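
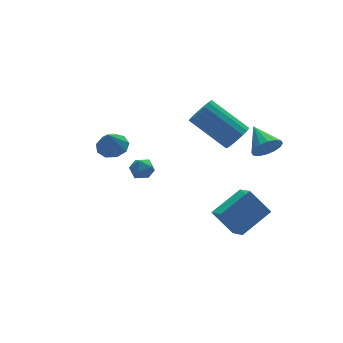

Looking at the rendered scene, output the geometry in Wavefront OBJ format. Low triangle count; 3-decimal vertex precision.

v -3.657 -1.462 2.857
v -3.302 -0.899 3.158
v -4.043 -1.778 3.903
v -3.764 -0.761 3.029
v -4.176 -0.95 2.819
v -4.345 -1.379 2.627
v -4.192 -1.847 2.543
v -3.788 -2.134 2.605
v -3.323 -2.107 2.785
v -3.014 -1.778 2.998
v -3.006 -1.301 3.146
v 2.257 -4.414 2.504
v 2.802 -4.648 2.946
v 2.323 -3.146 3.096
v 2.978 -4.512 2.634
v 2.961 -4.35 2.288
v 2.755 -4.204 1.999
v 2.415 -4.115 1.846
v 2.033 -4.106 1.87
v 1.711 -4.179 2.063
v 1.535 -4.315 2.375
v 1.552 -4.478 2.721
v 1.758 -4.623 3.01
v 2.098 -4.712 3.163
v 2.48 -4.721 3.139
v -1.227 1.419 -1.527
v -0.597 1.411 -1.407
v -1.343 0.549 -0.973
v -0.713 0.541 -0.853
v -1.084 0.994 -0.591
v -1.012 1.532 -0.933
v -0.928 0.428 -1.447
v -0.856 0.966 -1.789
v -0.412 0.799 -1.358
v -0.509 1.149 -0.828
v -1.431 0.811 -1.552
v -1.528 1.161 -1.022
v 1.847 -2.647 2.203
v 2.095 -3.012 2.81
v 1.041 -1.578 4.103
v 0.793 -1.213 3.497
v 2.35 -2.767 2.747
v 1.296 -1.333 4.04
v 2.49 -2.495 2.559
v 1.436 -1.061 3.852
v 2.482 -2.258 2.29
v 1.428 -0.824 3.583
v 2.329 -2.11 2.001
v 1.275 -0.676 3.294
v 2.066 -2.084 1.758
v 1.012 -0.651 3.051
v 1.752 -2.188 1.618
v 0.698 -0.754 2.911
v 1.46 -2.397 1.611
v 0.406 -0.963 2.905
v 1.257 -2.663 1.741
v 0.203 -1.229 3.034
v 1.189 -2.926 1.976
v 0.135 -1.492 3.269
v 1.272 -3.124 2.263
v 0.217 -1.69 3.557
v 1.486 -3.213 2.537
v 0.432 -1.779 3.83
v 1.783 -3.173 2.734
v 0.729 -1.739 4.028
v 0.922 -3.905 -2.985
v 0.817 -4.891 -2.384
v 0.27 -3.152 -1.863
v 0.165 -4.139 -1.262
v 2.535 -3.621 -2.238
v 2.43 -4.608 -1.637
v 1.883 -2.869 -1.116
v 1.778 -3.855 -0.515
f 2 1 4
f 2 4 3
f 4 1 5
f 4 5 3
f 5 1 6
f 5 6 3
f 6 1 7
f 6 7 3
f 7 1 8
f 7 8 3
f 8 1 9
f 8 9 3
f 9 1 10
f 9 10 3
f 10 1 11
f 10 11 3
f 11 1 2
f 11 2 3
f 13 12 15
f 13 15 14
f 15 12 16
f 15 16 14
f 16 12 17
f 16 17 14
f 17 12 18
f 17 18 14
f 18 12 19
f 18 19 14
f 19 12 20
f 19 20 14
f 20 12 21
f 20 21 14
f 21 12 22
f 21 22 14
f 22 12 23
f 22 23 14
f 23 12 24
f 23 24 14
f 24 12 25
f 24 25 14
f 25 12 13
f 25 13 14
f 26 37 31
f 26 31 27
f 26 27 33
f 26 33 36
f 26 36 37
f 27 31 35
f 31 37 30
f 37 36 28
f 36 33 32
f 33 27 34
f 29 35 30
f 29 30 28
f 29 28 32
f 29 32 34
f 29 34 35
f 30 35 31
f 28 30 37
f 32 28 36
f 34 32 33
f 35 34 27
f 39 38 42
f 39 42 40
f 40 42 43
f 40 43 41
f 42 38 44
f 42 44 43
f 43 44 45
f 43 45 41
f 44 38 46
f 44 46 45
f 45 46 47
f 45 47 41
f 46 38 48
f 46 48 47
f 47 48 49
f 47 49 41
f 48 38 50
f 48 50 49
f 49 50 51
f 49 51 41
f 50 38 52
f 50 52 51
f 51 52 53
f 51 53 41
f 52 38 54
f 52 54 53
f 53 54 55
f 53 55 41
f 54 38 56
f 54 56 55
f 55 56 57
f 55 57 41
f 56 38 58
f 56 58 57
f 57 58 59
f 57 59 41
f 58 38 60
f 58 60 59
f 59 60 61
f 59 61 41
f 60 38 62
f 60 62 61
f 61 62 63
f 61 63 41
f 62 38 64
f 62 64 63
f 63 64 65
f 63 65 41
f 64 38 39
f 64 39 65
f 65 39 40
f 65 40 41
f 67 69 66
f 70 67 66
f 66 69 68
f 68 70 66
f 67 73 69
f 71 67 70
f 71 73 67
f 69 73 68
f 72 70 68
f 68 73 72
f 72 71 70
f 73 71 72



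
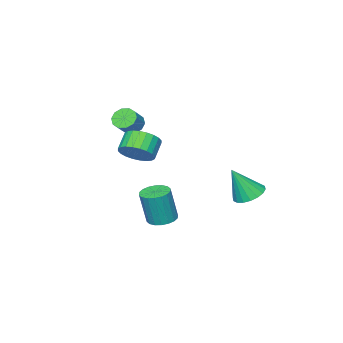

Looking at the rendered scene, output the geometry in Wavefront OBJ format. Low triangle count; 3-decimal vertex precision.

v 2.247 0.723 -4.794
v 2.865 1.303 -4.863
v 3.251 1.136 -2.795
v 2.633 0.557 -2.726
v 2.56 1.514 -4.788
v 2.946 1.347 -2.721
v 2.193 1.568 -4.715
v 2.579 1.401 -2.648
v 1.836 1.455 -4.658
v 2.223 1.288 -2.59
v 1.561 1.197 -4.627
v 1.948 1.03 -2.56
v 1.422 0.846 -4.63
v 1.808 0.679 -2.562
v 1.446 0.47 -4.665
v 1.832 0.303 -2.597
v 1.629 0.144 -4.725
v 2.015 -0.023 -2.657
v 1.934 -0.067 -4.799
v 2.32 -0.234 -2.732
v 2.301 -0.121 -4.872
v 2.687 -0.288 -2.805
v 2.657 -0.008 -4.93
v 3.044 -0.175 -2.862
v 2.932 0.25 -4.96
v 3.319 0.083 -2.893
v 3.072 0.601 -4.958
v 3.458 0.434 -2.89
v 3.048 0.977 -4.923
v 3.434 0.81 -2.855
v 0.293 -3.577 0.32
v 0.787 -3.937 -0.114
v 1.64 -3.684 0.645
v 1.147 -3.323 1.08
v 0.775 -3.493 -0.249
v 1.628 -3.24 0.511
v 0.579 -3.082 -0.166
v 1.432 -2.828 0.594
v 0.274 -2.859 0.103
v 1.127 -2.606 0.863
v -0.024 -2.911 0.455
v 0.829 -2.657 1.214
v -0.2 -3.216 0.755
v 0.653 -2.963 1.514
v -0.188 -3.66 0.889
v 0.665 -3.407 1.649
v 0.008 -4.072 0.806
v 0.861 -3.818 1.566
v 0.313 -4.294 0.537
v 1.166 -4.041 1.297
v 0.611 -4.243 0.186
v 1.464 -3.989 0.945
v 2.173 -1.304 -0.663
v 2.823 -2.03 -0.3
v 1.957 -2.403 0.505
v 1.307 -1.676 0.143
v 2.912 -1.716 -0.059
v 2.046 -2.089 0.747
v 2.889 -1.34 0.09
v 2.023 -1.713 0.896
v 2.757 -0.958 0.125
v 1.891 -1.33 0.931
v 2.536 -0.628 0.04
v 1.67 -1.001 0.845
v 2.26 -0.402 -0.152
v 1.394 -0.774 0.653
v 1.97 -0.312 -0.422
v 1.104 -0.685 0.383
v 1.711 -0.374 -0.729
v 0.846 -0.747 0.077
v 1.523 -0.577 -1.025
v 0.657 -0.95 -0.22
v 1.434 -0.891 -1.267
v 0.568 -1.264 -0.461
v 1.457 -1.267 -1.416
v 0.591 -1.64 -0.61
v 1.589 -1.65 -1.451
v 0.723 -2.022 -0.645
v 1.81 -1.979 -1.365
v 0.944 -2.352 -0.56
v 2.086 -2.206 -1.173
v 1.22 -2.578 -0.368
v 2.376 -2.295 -0.903
v 1.51 -2.668 -0.098
v 2.634 -2.233 -0.597
v 1.769 -2.606 0.209
v -1.242 3.712 -3.1
v -0.786 2.965 -3.519
v -0.438 3.168 -1.26
v -0.497 3.284 -3.551
v -0.356 3.688 -3.494
v -0.39 4.096 -3.359
v -0.592 4.429 -3.172
v -0.924 4.619 -2.971
v -1.318 4.629 -2.796
v -1.697 4.458 -2.681
v -1.986 4.139 -2.649
v -2.128 3.735 -2.706
v -2.094 3.327 -2.842
v -1.891 2.995 -3.028
v -1.56 2.804 -3.229
v -1.165 2.794 -3.404
f 2 1 5
f 2 5 3
f 3 5 6
f 3 6 4
f 5 1 7
f 5 7 6
f 6 7 8
f 6 8 4
f 7 1 9
f 7 9 8
f 8 9 10
f 8 10 4
f 9 1 11
f 9 11 10
f 10 11 12
f 10 12 4
f 11 1 13
f 11 13 12
f 12 13 14
f 12 14 4
f 13 1 15
f 13 15 14
f 14 15 16
f 14 16 4
f 15 1 17
f 15 17 16
f 16 17 18
f 16 18 4
f 17 1 19
f 17 19 18
f 18 19 20
f 18 20 4
f 19 1 21
f 19 21 20
f 20 21 22
f 20 22 4
f 21 1 23
f 21 23 22
f 22 23 24
f 22 24 4
f 23 1 25
f 23 25 24
f 24 25 26
f 24 26 4
f 25 1 27
f 25 27 26
f 26 27 28
f 26 28 4
f 27 1 29
f 27 29 28
f 28 29 30
f 28 30 4
f 29 1 2
f 29 2 30
f 30 2 3
f 30 3 4
f 32 31 35
f 32 35 33
f 33 35 36
f 33 36 34
f 35 31 37
f 35 37 36
f 36 37 38
f 36 38 34
f 37 31 39
f 37 39 38
f 38 39 40
f 38 40 34
f 39 31 41
f 39 41 40
f 40 41 42
f 40 42 34
f 41 31 43
f 41 43 42
f 42 43 44
f 42 44 34
f 43 31 45
f 43 45 44
f 44 45 46
f 44 46 34
f 45 31 47
f 45 47 46
f 46 47 48
f 46 48 34
f 47 31 49
f 47 49 48
f 48 49 50
f 48 50 34
f 49 31 51
f 49 51 50
f 50 51 52
f 50 52 34
f 51 31 32
f 51 32 52
f 52 32 33
f 52 33 34
f 54 53 57
f 54 57 55
f 55 57 58
f 55 58 56
f 57 53 59
f 57 59 58
f 58 59 60
f 58 60 56
f 59 53 61
f 59 61 60
f 60 61 62
f 60 62 56
f 61 53 63
f 61 63 62
f 62 63 64
f 62 64 56
f 63 53 65
f 63 65 64
f 64 65 66
f 64 66 56
f 65 53 67
f 65 67 66
f 66 67 68
f 66 68 56
f 67 53 69
f 67 69 68
f 68 69 70
f 68 70 56
f 69 53 71
f 69 71 70
f 70 71 72
f 70 72 56
f 71 53 73
f 71 73 72
f 72 73 74
f 72 74 56
f 73 53 75
f 73 75 74
f 74 75 76
f 74 76 56
f 75 53 77
f 75 77 76
f 76 77 78
f 76 78 56
f 77 53 79
f 77 79 78
f 78 79 80
f 78 80 56
f 79 53 81
f 79 81 80
f 80 81 82
f 80 82 56
f 81 53 83
f 81 83 82
f 82 83 84
f 82 84 56
f 83 53 85
f 83 85 84
f 84 85 86
f 84 86 56
f 85 53 54
f 85 54 86
f 86 54 55
f 86 55 56
f 88 87 90
f 88 90 89
f 90 87 91
f 90 91 89
f 91 87 92
f 91 92 89
f 92 87 93
f 92 93 89
f 93 87 94
f 93 94 89
f 94 87 95
f 94 95 89
f 95 87 96
f 95 96 89
f 96 87 97
f 96 97 89
f 97 87 98
f 97 98 89
f 98 87 99
f 98 99 89
f 99 87 100
f 99 100 89
f 100 87 101
f 100 101 89
f 101 87 102
f 101 102 89
f 102 87 88
f 102 88 89



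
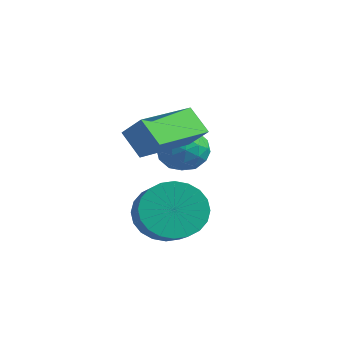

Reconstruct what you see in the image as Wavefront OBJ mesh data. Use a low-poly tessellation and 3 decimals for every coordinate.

v 0.271 -1.488 -0.902
v 0.951 -1.367 -0.221
v 0.079 0.645 -1.09
v 0.759 0.766 -0.409
v 1.021 -1.486 -1.651
v 1.701 -1.365 -0.97
v 0.829 0.647 -1.839
v 1.509 0.768 -1.158
v 1.045 -0.481 -4.215
v 1.436 -0.87 -5.097
v 2.346 -1.428 -4.447
v 1.955 -1.039 -3.565
v 1.634 -0.517 -5.071
v 2.544 -1.075 -4.421
v 1.743 -0.158 -4.915
v 2.653 -0.717 -4.265
v 1.746 0.151 -4.653
v 2.656 -0.407 -4.003
v 1.641 0.364 -4.323
v 2.551 -0.194 -3.674
v 1.446 0.449 -3.978
v 2.356 -0.11 -3.328
v 1.19 0.392 -3.668
v 2.1 -0.167 -3.018
v 0.912 0.202 -3.442
v 1.822 -0.357 -2.792
v 0.654 -0.092 -3.333
v 1.564 -0.65 -2.683
v 0.456 -0.445 -3.359
v 1.366 -1.003 -2.709
v 0.347 -0.803 -3.515
v 1.257 -1.362 -2.865
v 0.344 -1.113 -3.777
v 1.254 -1.671 -3.127
v 0.449 -1.326 -4.106
v 1.359 -1.884 -3.457
v 0.644 -1.41 -4.452
v 1.554 -1.969 -3.802
v 0.9 -1.353 -4.762
v 1.81 -1.912 -4.112
v 1.178 -1.163 -4.988
v 2.088 -1.722 -4.338
v -0.288 2.097 -2.109
v 0.324 1.524 -2.307
v -1.064 1.636 -3.173
v -0.452 1.063 -3.371
v -0.911 0.971 -2.647
v -0.431 1.256 -1.989
v -0.309 1.904 -3.491
v 0.171 2.189 -2.833
v 0.311 1.404 -3.161
v -0.061 0.827 -2.64
v -0.679 2.333 -2.84
v -1.051 1.756 -2.319
v 0.086 1.851 -2.115
v -0.826 1.309 -3.365
v -1.096 1.255 -2.939
v -0.736 0.918 -3.056
v -0.358 1.693 -1.928
v 0.002 1.356 -2.044
v -0.724 1.031 -2.244
v -0.742 1.804 -3.436
v -0.382 1.467 -3.552
v -0.004 2.242 -2.424
v 0.356 1.905 -2.541
v -0.016 2.129 -3.236
v 0.439 1.444 -2.733
v -0.018 1.173 -3.358
v 0.066 1.667 -3.429
v 0.348 1.835 -3.042
v 0.22 1.104 -2.427
v -0.236 0.833 -3.052
v -0.506 0.779 -2.626
v -0.224 0.947 -2.24
v 0.212 1.034 -2.929
v -0.504 2.327 -2.428
v -0.96 2.056 -3.053
v -0.516 2.213 -3.24
v -0.234 2.381 -2.854
v -0.722 1.987 -2.122
v -1.179 1.716 -2.747
v -1.088 1.325 -2.438
v -0.806 1.493 -2.051
v -0.952 2.126 -2.551
f 2 4 1
f 5 2 1
f 1 4 3
f 3 5 1
f 2 8 4
f 6 2 5
f 6 8 2
f 4 8 3
f 7 5 3
f 3 8 7
f 7 6 5
f 8 6 7
f 10 9 13
f 10 13 11
f 11 13 14
f 11 14 12
f 13 9 15
f 13 15 14
f 14 15 16
f 14 16 12
f 15 9 17
f 15 17 16
f 16 17 18
f 16 18 12
f 17 9 19
f 17 19 18
f 18 19 20
f 18 20 12
f 19 9 21
f 19 21 20
f 20 21 22
f 20 22 12
f 21 9 23
f 21 23 22
f 22 23 24
f 22 24 12
f 23 9 25
f 23 25 24
f 24 25 26
f 24 26 12
f 25 9 27
f 25 27 26
f 26 27 28
f 26 28 12
f 27 9 29
f 27 29 28
f 28 29 30
f 28 30 12
f 29 9 31
f 29 31 30
f 30 31 32
f 30 32 12
f 31 9 33
f 31 33 32
f 32 33 34
f 32 34 12
f 33 9 35
f 33 35 34
f 34 35 36
f 34 36 12
f 35 9 37
f 35 37 36
f 36 37 38
f 36 38 12
f 37 9 39
f 37 39 38
f 38 39 40
f 38 40 12
f 39 9 41
f 39 41 40
f 40 41 42
f 40 42 12
f 41 9 10
f 41 10 42
f 42 10 11
f 42 11 12
f 43 80 59
f 80 54 83
f 59 83 48
f 80 83 59
f 43 59 55
f 59 48 60
f 55 60 44
f 59 60 55
f 43 55 64
f 55 44 65
f 64 65 50
f 55 65 64
f 43 64 76
f 64 50 79
f 76 79 53
f 64 79 76
f 43 76 80
f 76 53 84
f 80 84 54
f 76 84 80
f 44 60 71
f 60 48 74
f 71 74 52
f 60 74 71
f 48 83 61
f 83 54 82
f 61 82 47
f 83 82 61
f 54 84 81
f 84 53 77
f 81 77 45
f 84 77 81
f 53 79 78
f 79 50 66
f 78 66 49
f 79 66 78
f 50 65 70
f 65 44 67
f 70 67 51
f 65 67 70
f 46 72 58
f 72 52 73
f 58 73 47
f 72 73 58
f 46 58 56
f 58 47 57
f 56 57 45
f 58 57 56
f 46 56 63
f 56 45 62
f 63 62 49
f 56 62 63
f 46 63 68
f 63 49 69
f 68 69 51
f 63 69 68
f 46 68 72
f 68 51 75
f 72 75 52
f 68 75 72
f 47 73 61
f 73 52 74
f 61 74 48
f 73 74 61
f 45 57 81
f 57 47 82
f 81 82 54
f 57 82 81
f 49 62 78
f 62 45 77
f 78 77 53
f 62 77 78
f 51 69 70
f 69 49 66
f 70 66 50
f 69 66 70
f 52 75 71
f 75 51 67
f 71 67 44
f 75 67 71



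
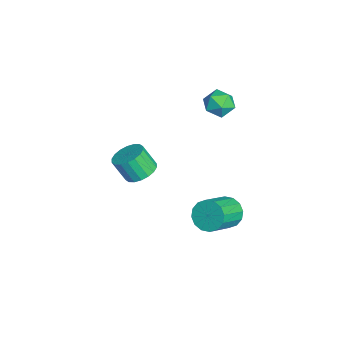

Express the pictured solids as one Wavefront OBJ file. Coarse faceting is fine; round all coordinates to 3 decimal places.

v -3.679 -1.315 -4.601
v -3.022 -2.024 -4.858
v -3.284 -2.753 -3.516
v -3.941 -2.045 -3.259
v -2.768 -1.725 -4.647
v -3.03 -2.455 -3.304
v -2.695 -1.346 -4.426
v -2.957 -2.076 -3.084
v -2.817 -0.96 -4.24
v -3.078 -1.69 -2.898
v -3.109 -0.645 -4.126
v -3.371 -1.375 -2.783
v -3.515 -0.462 -4.105
v -3.776 -1.192 -2.763
v -3.953 -0.449 -4.183
v -4.214 -1.178 -2.841
v -4.336 -0.607 -4.344
v -4.598 -1.336 -3.002
v -4.59 -0.905 -4.556
v -4.852 -1.635 -3.213
v -4.663 -1.284 -4.776
v -4.925 -2.014 -3.434
v -4.542 -1.67 -4.962
v -4.803 -2.4 -3.62
v -4.249 -1.985 -5.077
v -4.511 -2.715 -3.734
v -3.844 -2.168 -5.097
v -4.105 -2.898 -3.755
v -3.406 -2.182 -5.019
v -3.667 -2.911 -3.677
v 1.847 2.857 -3.122
v 2.49 3.582 -3.153
v 3.797 2.468 -2.109
v 3.153 1.743 -2.078
v 2.224 3.663 -2.735
v 3.531 2.548 -1.691
v 1.857 3.527 -2.421
v 3.163 2.412 -1.376
v 1.487 3.212 -2.294
v 2.794 2.097 -1.25
v 1.214 2.802 -2.39
v 2.52 1.687 -1.345
v 1.11 2.407 -2.681
v 2.416 1.292 -1.637
v 1.203 2.132 -3.091
v 2.51 1.018 -2.047
v 1.469 2.052 -3.509
v 2.776 0.937 -2.465
v 1.837 2.188 -3.824
v 3.143 1.073 -2.779
v 2.206 2.503 -3.95
v 3.513 1.388 -2.906
v 2.48 2.913 -3.855
v 3.786 1.798 -2.81
v 2.584 3.308 -3.563
v 3.89 2.193 -2.519
v -3.591 3.587 1.733
v -2.957 3.322 2.414
v -3.143 2.378 0.846
v -2.509 2.113 1.527
v -3.458 2.028 1.691
v -3.735 2.775 2.239
v -2.365 2.925 1.021
v -2.642 3.672 1.569
v -2.199 2.913 1.974
v -2.875 2.359 2.388
v -3.225 3.341 0.872
v -3.901 2.787 1.286
f 2 1 5
f 2 5 3
f 3 5 6
f 3 6 4
f 5 1 7
f 5 7 6
f 6 7 8
f 6 8 4
f 7 1 9
f 7 9 8
f 8 9 10
f 8 10 4
f 9 1 11
f 9 11 10
f 10 11 12
f 10 12 4
f 11 1 13
f 11 13 12
f 12 13 14
f 12 14 4
f 13 1 15
f 13 15 14
f 14 15 16
f 14 16 4
f 15 1 17
f 15 17 16
f 16 17 18
f 16 18 4
f 17 1 19
f 17 19 18
f 18 19 20
f 18 20 4
f 19 1 21
f 19 21 20
f 20 21 22
f 20 22 4
f 21 1 23
f 21 23 22
f 22 23 24
f 22 24 4
f 23 1 25
f 23 25 24
f 24 25 26
f 24 26 4
f 25 1 27
f 25 27 26
f 26 27 28
f 26 28 4
f 27 1 29
f 27 29 28
f 28 29 30
f 28 30 4
f 29 1 2
f 29 2 30
f 30 2 3
f 30 3 4
f 32 31 35
f 32 35 33
f 33 35 36
f 33 36 34
f 35 31 37
f 35 37 36
f 36 37 38
f 36 38 34
f 37 31 39
f 37 39 38
f 38 39 40
f 38 40 34
f 39 31 41
f 39 41 40
f 40 41 42
f 40 42 34
f 41 31 43
f 41 43 42
f 42 43 44
f 42 44 34
f 43 31 45
f 43 45 44
f 44 45 46
f 44 46 34
f 45 31 47
f 45 47 46
f 46 47 48
f 46 48 34
f 47 31 49
f 47 49 48
f 48 49 50
f 48 50 34
f 49 31 51
f 49 51 50
f 50 51 52
f 50 52 34
f 51 31 53
f 51 53 52
f 52 53 54
f 52 54 34
f 53 31 55
f 53 55 54
f 54 55 56
f 54 56 34
f 55 31 32
f 55 32 56
f 56 32 33
f 56 33 34
f 57 68 62
f 57 62 58
f 57 58 64
f 57 64 67
f 57 67 68
f 58 62 66
f 62 68 61
f 68 67 59
f 67 64 63
f 64 58 65
f 60 66 61
f 60 61 59
f 60 59 63
f 60 63 65
f 60 65 66
f 61 66 62
f 59 61 68
f 63 59 67
f 65 63 64
f 66 65 58



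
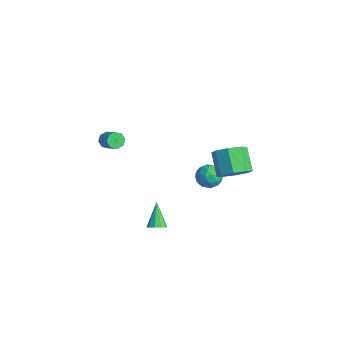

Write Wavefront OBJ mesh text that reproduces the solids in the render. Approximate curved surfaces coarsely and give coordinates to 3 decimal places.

v 1.402 -0.545 -2.669
v 1.816 -0.206 -2.471
v 0.378 0.005 -1.471
v 1.632 -0.025 -2.711
v 1.361 -0.042 -2.935
v 1.105 -0.252 -3.058
v 0.963 -0.573 -3.032
v 0.989 -0.884 -2.867
v 1.172 -1.065 -2.627
v 1.444 -1.048 -2.403
v 1.699 -0.838 -2.281
v 1.841 -0.517 -2.307
v -4.424 -0.557 0.572
v -4.168 -0.228 0.183
v -3.18 -0.174 0.88
v -3.436 -0.503 1.268
v -4.389 0.005 0.479
v -3.401 0.058 1.176
v -4.63 -0.092 0.829
v -3.643 -0.039 1.526
v -4.751 -0.461 1.028
v -3.763 -0.407 1.725
v -4.68 -0.886 0.96
v -3.692 -0.832 1.657
v -4.459 -1.118 0.664
v -3.471 -1.065 1.361
v -4.217 -1.021 0.314
v -3.23 -0.968 1.011
v -4.097 -0.653 0.115
v -3.109 -0.599 0.812
v 3.894 2.89 2.553
v 4.43 2.478 3.263
v 3.282 2.797 4.316
v 2.746 3.21 3.607
v 4.567 3.212 3.189
v 3.419 3.531 4.242
v 4.309 3.757 2.744
v 3.162 4.076 3.797
v 3.809 3.795 2.186
v 2.661 4.114 3.24
v 3.358 3.303 1.844
v 2.21 3.622 2.897
v 3.221 2.569 1.918
v 2.073 2.888 2.971
v 3.478 2.024 2.363
v 2.331 2.343 3.416
v 3.979 1.986 2.92
v 2.831 2.305 3.974
v 0.619 3.892 -0.065
v 1.311 3.479 0.134
v 0.149 2.801 -0.694
v 0.841 2.388 -0.495
v 0.298 2.597 0.097
v 0.588 3.271 0.486
v 0.872 3.009 -1.046
v 1.162 3.683 -0.657
v 1.468 2.933 -0.472
v 1.113 2.678 0.234
v 0.347 3.602 -0.794
v -0.008 3.347 -0.088
v 1.006 3.781 0.09
v 0.454 2.499 -0.65
v 0.134 2.622 -0.302
v 0.541 2.379 -0.185
v 0.581 3.659 0.297
v 0.988 3.416 0.414
v 0.392 2.898 0.392
v 0.472 2.864 -0.974
v 0.879 2.621 -0.857
v 0.919 3.901 -0.375
v 1.326 3.658 -0.258
v 1.068 3.382 -0.952
v 1.505 3.217 -0.15
v 1.229 2.576 -0.519
v 1.247 2.941 -0.843
v 1.418 3.337 -0.615
v 1.297 3.068 0.266
v 1.02 2.427 -0.104
v 0.701 2.55 0.244
v 0.872 2.946 0.473
v 1.389 2.747 -0.091
v 0.44 3.853 -0.456
v 0.163 3.212 -0.826
v 0.588 3.334 -1.033
v 0.759 3.73 -0.804
v 0.231 3.704 -0.041
v -0.045 3.063 -0.41
v 0.042 2.943 0.055
v 0.213 3.339 0.283
v 0.071 3.533 -0.469
f 2 1 4
f 2 4 3
f 4 1 5
f 4 5 3
f 5 1 6
f 5 6 3
f 6 1 7
f 6 7 3
f 7 1 8
f 7 8 3
f 8 1 9
f 8 9 3
f 9 1 10
f 9 10 3
f 10 1 11
f 10 11 3
f 11 1 12
f 11 12 3
f 12 1 2
f 12 2 3
f 14 13 17
f 14 17 15
f 15 17 18
f 15 18 16
f 17 13 19
f 17 19 18
f 18 19 20
f 18 20 16
f 19 13 21
f 19 21 20
f 20 21 22
f 20 22 16
f 21 13 23
f 21 23 22
f 22 23 24
f 22 24 16
f 23 13 25
f 23 25 24
f 24 25 26
f 24 26 16
f 25 13 27
f 25 27 26
f 26 27 28
f 26 28 16
f 27 13 29
f 27 29 28
f 28 29 30
f 28 30 16
f 29 13 14
f 29 14 30
f 30 14 15
f 30 15 16
f 32 31 35
f 32 35 33
f 33 35 36
f 33 36 34
f 35 31 37
f 35 37 36
f 36 37 38
f 36 38 34
f 37 31 39
f 37 39 38
f 38 39 40
f 38 40 34
f 39 31 41
f 39 41 40
f 40 41 42
f 40 42 34
f 41 31 43
f 41 43 42
f 42 43 44
f 42 44 34
f 43 31 45
f 43 45 44
f 44 45 46
f 44 46 34
f 45 31 47
f 45 47 46
f 46 47 48
f 46 48 34
f 47 31 32
f 47 32 48
f 48 32 33
f 48 33 34
f 49 86 65
f 86 60 89
f 65 89 54
f 86 89 65
f 49 65 61
f 65 54 66
f 61 66 50
f 65 66 61
f 49 61 70
f 61 50 71
f 70 71 56
f 61 71 70
f 49 70 82
f 70 56 85
f 82 85 59
f 70 85 82
f 49 82 86
f 82 59 90
f 86 90 60
f 82 90 86
f 50 66 77
f 66 54 80
f 77 80 58
f 66 80 77
f 54 89 67
f 89 60 88
f 67 88 53
f 89 88 67
f 60 90 87
f 90 59 83
f 87 83 51
f 90 83 87
f 59 85 84
f 85 56 72
f 84 72 55
f 85 72 84
f 56 71 76
f 71 50 73
f 76 73 57
f 71 73 76
f 52 78 64
f 78 58 79
f 64 79 53
f 78 79 64
f 52 64 62
f 64 53 63
f 62 63 51
f 64 63 62
f 52 62 69
f 62 51 68
f 69 68 55
f 62 68 69
f 52 69 74
f 69 55 75
f 74 75 57
f 69 75 74
f 52 74 78
f 74 57 81
f 78 81 58
f 74 81 78
f 53 79 67
f 79 58 80
f 67 80 54
f 79 80 67
f 51 63 87
f 63 53 88
f 87 88 60
f 63 88 87
f 55 68 84
f 68 51 83
f 84 83 59
f 68 83 84
f 57 75 76
f 75 55 72
f 76 72 56
f 75 72 76
f 58 81 77
f 81 57 73
f 77 73 50
f 81 73 77



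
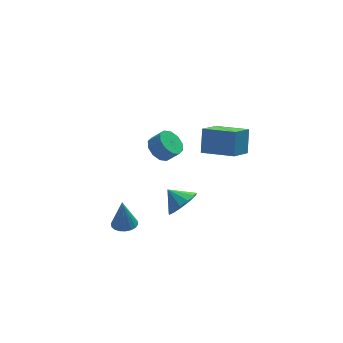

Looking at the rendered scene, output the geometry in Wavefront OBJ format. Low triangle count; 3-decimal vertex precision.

v -0.478 -3.755 0.381
v 0.161 -4.051 1.2
v -1.162 -3.025 1.179
v 0.412 -3.552 0.959
v 0.38 -3.117 0.534
v 0.076 -2.886 0.06
v -0.404 -2.93 -0.311
v -0.907 -3.236 -0.463
v -1.274 -3.708 -0.346
v -1.388 -4.194 0.001
v -1.213 -4.541 0.469
v -0.805 -4.639 0.91
v -0.292 -4.456 1.182
v -2.99 -0.069 -4.271
v -2.192 -0.021 -4.241
v -3.07 0.089 -2.349
v -2.29 0.32 -4.273
v -2.528 0.583 -4.305
v -2.856 0.718 -4.33
v -3.211 0.697 -4.343
v -3.523 0.524 -4.342
v -3.728 0.233 -4.327
v -3.788 -0.117 -4.301
v -3.689 -0.457 -4.268
v -3.452 -0.721 -4.237
v -3.123 -0.855 -4.212
v -2.768 -0.834 -4.199
v -2.457 -0.661 -4.2
v -2.251 -0.371 -4.215
v 0.21 4.156 -1.622
v 0.799 4.887 -1.824
v 1.479 4.555 -1.039
v 0.89 3.824 -0.838
v 0.413 5.07 -1.412
v 1.093 4.739 -0.627
v -0.051 4.904 -1.081
v 0.629 4.573 -0.296
v -0.414 4.452 -0.956
v 0.265 4.121 -0.171
v -0.54 3.887 -1.087
v 0.14 3.556 -0.302
v -0.379 3.425 -1.421
v 0.301 3.093 -0.636
v 0.007 3.241 -1.833
v 0.687 2.91 -1.048
v 0.471 3.407 -2.164
v 1.151 3.076 -1.379
v 0.835 3.859 -2.289
v 1.514 3.528 -1.504
v 0.96 4.424 -2.158
v 1.64 4.093 -1.373
v 2.745 -2.862 3.129
v 3.054 -2.037 4.512
v 1.172 -1.569 2.709
v 1.481 -0.744 4.092
v 3.879 -1.776 2.228
v 4.188 -0.951 3.611
v 2.306 -0.483 1.808
v 2.615 0.342 3.191
f 2 1 4
f 2 4 3
f 4 1 5
f 4 5 3
f 5 1 6
f 5 6 3
f 6 1 7
f 6 7 3
f 7 1 8
f 7 8 3
f 8 1 9
f 8 9 3
f 9 1 10
f 9 10 3
f 10 1 11
f 10 11 3
f 11 1 12
f 11 12 3
f 12 1 13
f 12 13 3
f 13 1 2
f 13 2 3
f 15 14 17
f 15 17 16
f 17 14 18
f 17 18 16
f 18 14 19
f 18 19 16
f 19 14 20
f 19 20 16
f 20 14 21
f 20 21 16
f 21 14 22
f 21 22 16
f 22 14 23
f 22 23 16
f 23 14 24
f 23 24 16
f 24 14 25
f 24 25 16
f 25 14 26
f 25 26 16
f 26 14 27
f 26 27 16
f 27 14 28
f 27 28 16
f 28 14 29
f 28 29 16
f 29 14 15
f 29 15 16
f 31 30 34
f 31 34 32
f 32 34 35
f 32 35 33
f 34 30 36
f 34 36 35
f 35 36 37
f 35 37 33
f 36 30 38
f 36 38 37
f 37 38 39
f 37 39 33
f 38 30 40
f 38 40 39
f 39 40 41
f 39 41 33
f 40 30 42
f 40 42 41
f 41 42 43
f 41 43 33
f 42 30 44
f 42 44 43
f 43 44 45
f 43 45 33
f 44 30 46
f 44 46 45
f 45 46 47
f 45 47 33
f 46 30 48
f 46 48 47
f 47 48 49
f 47 49 33
f 48 30 50
f 48 50 49
f 49 50 51
f 49 51 33
f 50 30 31
f 50 31 51
f 51 31 32
f 51 32 33
f 53 55 52
f 56 53 52
f 52 55 54
f 54 56 52
f 53 59 55
f 57 53 56
f 57 59 53
f 55 59 54
f 58 56 54
f 54 59 58
f 58 57 56
f 59 57 58



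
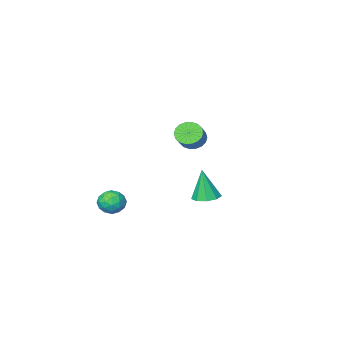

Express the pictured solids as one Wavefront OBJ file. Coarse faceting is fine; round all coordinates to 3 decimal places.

v -2.845 -0.889 -3.208
v -2.446 -1.559 -3.334
v -2.735 -1.171 -1.372
v -2.102 -1.145 -3.291
v -2.105 -0.611 -3.209
v -2.455 -0.207 -3.126
v -2.987 -0.122 -3.081
v -3.452 -0.397 -3.096
v -3.633 -0.901 -3.163
v -3.445 -1.4 -3.25
v -2.977 -1.66 -3.318
v 2.945 1.319 -1.088
v 3.585 1.718 -1.157
v 3.595 0.282 -1.043
v 4.235 0.681 -1.112
v 3.827 0.729 -0.477
v 3.425 1.369 -0.504
v 3.755 0.631 -1.696
v 3.353 1.271 -1.723
v 4.086 1.292 -1.533
v 4.13 1.353 -0.78
v 3.05 0.647 -1.42
v 3.094 0.708 -0.667
v 3.208 1.609 -1.127
v 3.972 0.391 -1.073
v 3.732 0.419 -0.7
v 4.108 0.653 -0.741
v 3.114 1.405 -0.743
v 3.49 1.639 -0.784
v 3.632 1.058 -0.384
v 3.69 0.361 -1.416
v 4.066 0.595 -1.457
v 3.072 1.347 -1.459
v 3.448 1.581 -1.5
v 3.548 0.942 -1.816
v 3.878 1.594 -1.388
v 4.261 0.984 -1.362
v 3.978 0.955 -1.705
v 3.742 1.331 -1.721
v 3.904 1.629 -0.945
v 4.287 1.02 -0.919
v 4.046 1.048 -0.545
v 3.81 1.424 -0.562
v 4.199 1.379 -1.166
v 2.893 0.98 -1.281
v 3.276 0.371 -1.255
v 3.37 0.576 -1.638
v 3.134 0.952 -1.655
v 2.919 1.016 -0.838
v 3.302 0.406 -0.812
v 3.438 0.669 -0.479
v 3.202 1.045 -0.495
v 2.981 0.621 -1.034
v 0.595 3.543 3.557
v 1.177 3.324 3.257
v 1.746 3.898 3.944
v 1.165 4.117 4.243
v 1.111 3.579 3.099
v 1.68 4.153 3.786
v 0.942 3.827 3.032
v 1.511 4.4 3.718
v 0.705 4.019 3.069
v 1.274 4.592 3.755
v 0.446 4.116 3.202
v 1.015 4.689 3.888
v 0.217 4.1 3.406
v 0.786 4.673 4.092
v 0.063 3.974 3.639
v 0.632 4.547 4.325
v 0.014 3.762 3.856
v 0.583 4.336 4.543
v 0.08 3.507 4.014
v 0.649 4.081 4.701
v 0.249 3.26 4.082
v 0.818 3.833 4.768
v 0.486 3.068 4.045
v 1.055 3.641 4.731
v 0.745 2.971 3.912
v 1.314 3.544 4.598
v 0.974 2.987 3.708
v 1.543 3.56 4.394
v 1.128 3.113 3.475
v 1.697 3.686 4.161
f 2 1 4
f 2 4 3
f 4 1 5
f 4 5 3
f 5 1 6
f 5 6 3
f 6 1 7
f 6 7 3
f 7 1 8
f 7 8 3
f 8 1 9
f 8 9 3
f 9 1 10
f 9 10 3
f 10 1 11
f 10 11 3
f 11 1 2
f 11 2 3
f 12 49 28
f 49 23 52
f 28 52 17
f 49 52 28
f 12 28 24
f 28 17 29
f 24 29 13
f 28 29 24
f 12 24 33
f 24 13 34
f 33 34 19
f 24 34 33
f 12 33 45
f 33 19 48
f 45 48 22
f 33 48 45
f 12 45 49
f 45 22 53
f 49 53 23
f 45 53 49
f 13 29 40
f 29 17 43
f 40 43 21
f 29 43 40
f 17 52 30
f 52 23 51
f 30 51 16
f 52 51 30
f 23 53 50
f 53 22 46
f 50 46 14
f 53 46 50
f 22 48 47
f 48 19 35
f 47 35 18
f 48 35 47
f 19 34 39
f 34 13 36
f 39 36 20
f 34 36 39
f 15 41 27
f 41 21 42
f 27 42 16
f 41 42 27
f 15 27 25
f 27 16 26
f 25 26 14
f 27 26 25
f 15 25 32
f 25 14 31
f 32 31 18
f 25 31 32
f 15 32 37
f 32 18 38
f 37 38 20
f 32 38 37
f 15 37 41
f 37 20 44
f 41 44 21
f 37 44 41
f 16 42 30
f 42 21 43
f 30 43 17
f 42 43 30
f 14 26 50
f 26 16 51
f 50 51 23
f 26 51 50
f 18 31 47
f 31 14 46
f 47 46 22
f 31 46 47
f 20 38 39
f 38 18 35
f 39 35 19
f 38 35 39
f 21 44 40
f 44 20 36
f 40 36 13
f 44 36 40
f 55 54 58
f 55 58 56
f 56 58 59
f 56 59 57
f 58 54 60
f 58 60 59
f 59 60 61
f 59 61 57
f 60 54 62
f 60 62 61
f 61 62 63
f 61 63 57
f 62 54 64
f 62 64 63
f 63 64 65
f 63 65 57
f 64 54 66
f 64 66 65
f 65 66 67
f 65 67 57
f 66 54 68
f 66 68 67
f 67 68 69
f 67 69 57
f 68 54 70
f 68 70 69
f 69 70 71
f 69 71 57
f 70 54 72
f 70 72 71
f 71 72 73
f 71 73 57
f 72 54 74
f 72 74 73
f 73 74 75
f 73 75 57
f 74 54 76
f 74 76 75
f 75 76 77
f 75 77 57
f 76 54 78
f 76 78 77
f 77 78 79
f 77 79 57
f 78 54 80
f 78 80 79
f 79 80 81
f 79 81 57
f 80 54 82
f 80 82 81
f 81 82 83
f 81 83 57
f 82 54 55
f 82 55 83
f 83 55 56
f 83 56 57



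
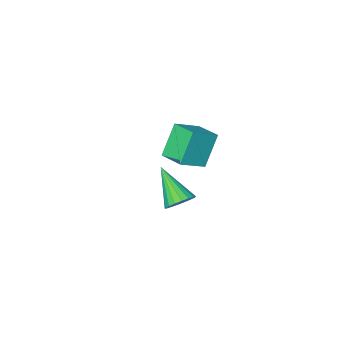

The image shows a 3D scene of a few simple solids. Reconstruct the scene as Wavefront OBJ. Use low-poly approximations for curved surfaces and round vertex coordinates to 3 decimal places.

v -1.758 0.618 -0.263
v -2.567 0.313 1.095
v -1.862 1.757 -0.07
v -2.672 1.452 1.288
v -0.588 0.608 0.432
v -1.398 0.303 1.79
v -0.693 1.747 0.625
v -1.502 1.442 1.983
v -2.228 -0.503 -4.217
v -1.739 -0.19 -3.809
v -2.272 -2.017 -3.003
v -2.01 -0.085 -3.687
v -2.325 -0.062 -3.669
v -2.62 -0.126 -3.761
v -2.838 -0.266 -3.942
v -2.935 -0.452 -4.178
v -2.892 -0.649 -4.422
v -2.718 -0.817 -4.625
v -2.446 -0.922 -4.747
v -2.132 -0.945 -4.764
v -1.836 -0.881 -4.673
v -1.618 -0.741 -4.491
v -1.521 -0.555 -4.255
v -1.564 -0.358 -4.012
f 2 4 1
f 5 2 1
f 1 4 3
f 3 5 1
f 2 8 4
f 6 2 5
f 6 8 2
f 4 8 3
f 7 5 3
f 3 8 7
f 7 6 5
f 8 6 7
f 10 9 12
f 10 12 11
f 12 9 13
f 12 13 11
f 13 9 14
f 13 14 11
f 14 9 15
f 14 15 11
f 15 9 16
f 15 16 11
f 16 9 17
f 16 17 11
f 17 9 18
f 17 18 11
f 18 9 19
f 18 19 11
f 19 9 20
f 19 20 11
f 20 9 21
f 20 21 11
f 21 9 22
f 21 22 11
f 22 9 23
f 22 23 11
f 23 9 24
f 23 24 11
f 24 9 10
f 24 10 11



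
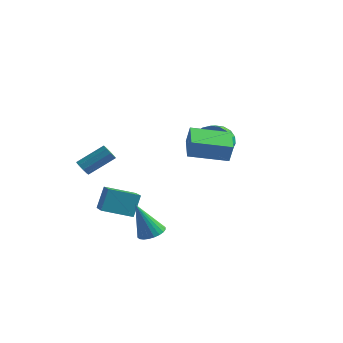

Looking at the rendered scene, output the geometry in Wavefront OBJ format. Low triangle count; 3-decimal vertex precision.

v 1.094 -3.185 -3.343
v 1.768 -3.512 -3.164
v 0.386 -3.555 -1.357
v 1.82 -3.225 -3.091
v 1.762 -2.932 -3.058
v 1.603 -2.678 -3.067
v 1.365 -2.501 -3.119
v 1.087 -2.428 -3.204
v 0.809 -2.47 -3.311
v 0.575 -2.622 -3.423
v 0.42 -2.859 -3.522
v 0.367 -3.146 -3.594
v 0.425 -3.439 -3.628
v 0.584 -3.693 -3.619
v 0.822 -3.87 -3.567
v 1.1 -3.943 -3.481
v 1.378 -3.9 -3.375
v 1.612 -3.749 -3.263
v 2.905 -2.751 2.387
v 3.149 -2.765 3.408
v 1.999 -1.344 2.624
v 2.243 -1.358 3.645
v 4.617 -1.582 1.995
v 4.861 -1.596 3.016
v 3.711 -0.175 2.232
v 3.955 -0.189 3.253
v 0.895 3.694 0.249
v 1.566 3.523 -0.527
v 1.816 2.595 -0.105
v 1.145 2.766 0.671
v 1.827 3.737 -0.21
v 2.077 2.809 0.212
v 1.903 3.943 0.197
v 2.154 3.015 0.619
v 1.78 4.1 0.615
v 2.03 3.171 1.037
v 1.481 4.176 0.96
v 1.732 3.248 1.382
v 1.066 4.157 1.165
v 1.317 3.228 1.586
v 0.617 4.046 1.188
v 0.868 3.118 1.61
v 0.224 3.865 1.025
v 0.474 2.937 1.447
v -0.037 3.651 0.708
v 0.213 2.723 1.13
v -0.114 3.445 0.301
v 0.137 2.517 0.723
v 0.01 3.289 -0.117
v 0.26 2.36 0.305
v 0.308 3.212 -0.462
v 0.559 2.284 -0.04
v 0.723 3.232 -0.666
v 0.974 2.303 -0.245
v 1.172 3.342 -0.69
v 1.423 2.414 -0.268
v -3.306 -1.517 -3.582
v -3.292 -0.822 -2.321
v -1.939 -0.566 -4.121
v -1.926 0.129 -2.86
v -2.294 -2.629 -2.98
v -2.281 -1.934 -1.719
v -0.928 -1.678 -3.519
v -0.914 -0.983 -2.258
v -3.349 -2.714 -0.118
v -3.004 -2.672 -0.504
v -2.045 -1.564 0.471
v -2.391 -1.606 0.858
v -3.256 -2.424 -0.539
v -2.297 -1.316 0.437
v -3.552 -2.311 -0.377
v -2.593 -1.203 0.599
v -3.753 -2.387 -0.093
v -2.794 -1.279 0.882
v -3.765 -2.616 0.179
v -2.806 -1.508 1.154
v -3.583 -2.89 0.312
v -2.624 -1.783 1.288
v -3.291 -3.083 0.244
v -2.333 -1.975 1.22
v -3.027 -3.102 0.007
v -2.069 -1.995 0.982
v -2.913 -2.94 -0.289
v -1.955 -1.833 0.687
f 2 1 4
f 2 4 3
f 4 1 5
f 4 5 3
f 5 1 6
f 5 6 3
f 6 1 7
f 6 7 3
f 7 1 8
f 7 8 3
f 8 1 9
f 8 9 3
f 9 1 10
f 9 10 3
f 10 1 11
f 10 11 3
f 11 1 12
f 11 12 3
f 12 1 13
f 12 13 3
f 13 1 14
f 13 14 3
f 14 1 15
f 14 15 3
f 15 1 16
f 15 16 3
f 16 1 17
f 16 17 3
f 17 1 18
f 17 18 3
f 18 1 2
f 18 2 3
f 20 22 19
f 23 20 19
f 19 22 21
f 21 23 19
f 20 26 22
f 24 20 23
f 24 26 20
f 22 26 21
f 25 23 21
f 21 26 25
f 25 24 23
f 26 24 25
f 28 27 31
f 28 31 29
f 29 31 32
f 29 32 30
f 31 27 33
f 31 33 32
f 32 33 34
f 32 34 30
f 33 27 35
f 33 35 34
f 34 35 36
f 34 36 30
f 35 27 37
f 35 37 36
f 36 37 38
f 36 38 30
f 37 27 39
f 37 39 38
f 38 39 40
f 38 40 30
f 39 27 41
f 39 41 40
f 40 41 42
f 40 42 30
f 41 27 43
f 41 43 42
f 42 43 44
f 42 44 30
f 43 27 45
f 43 45 44
f 44 45 46
f 44 46 30
f 45 27 47
f 45 47 46
f 46 47 48
f 46 48 30
f 47 27 49
f 47 49 48
f 48 49 50
f 48 50 30
f 49 27 51
f 49 51 50
f 50 51 52
f 50 52 30
f 51 27 53
f 51 53 52
f 52 53 54
f 52 54 30
f 53 27 55
f 53 55 54
f 54 55 56
f 54 56 30
f 55 27 28
f 55 28 56
f 56 28 29
f 56 29 30
f 58 60 57
f 61 58 57
f 57 60 59
f 59 61 57
f 58 64 60
f 62 58 61
f 62 64 58
f 60 64 59
f 63 61 59
f 59 64 63
f 63 62 61
f 64 62 63
f 66 65 69
f 66 69 67
f 67 69 70
f 67 70 68
f 69 65 71
f 69 71 70
f 70 71 72
f 70 72 68
f 71 65 73
f 71 73 72
f 72 73 74
f 72 74 68
f 73 65 75
f 73 75 74
f 74 75 76
f 74 76 68
f 75 65 77
f 75 77 76
f 76 77 78
f 76 78 68
f 77 65 79
f 77 79 78
f 78 79 80
f 78 80 68
f 79 65 81
f 79 81 80
f 80 81 82
f 80 82 68
f 81 65 83
f 81 83 82
f 82 83 84
f 82 84 68
f 83 65 66
f 83 66 84
f 84 66 67
f 84 67 68



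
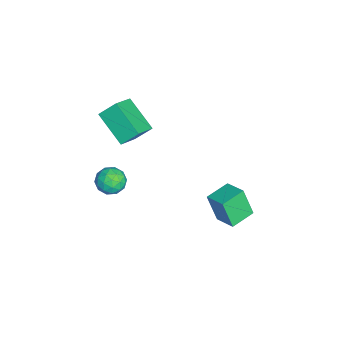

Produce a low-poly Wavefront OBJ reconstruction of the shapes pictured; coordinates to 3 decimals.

v 0.925 -1.121 0.716
v -0.226 -2.228 1.728
v 0.82 -0.332 1.461
v -0.331 -1.438 2.472
v 2.051 -1.642 1.428
v 0.9 -2.748 2.439
v 1.946 -0.852 2.172
v 0.795 -1.959 3.184
v 2.914 -1.668 -1.175
v 3.496 -1.929 -0.748
v 2.104 -2.191 -0.392
v 2.686 -2.452 0.035
v 2.537 -1.699 0.008
v 3.038 -1.376 -0.476
v 2.562 -2.744 -0.664
v 3.063 -2.421 -1.148
v 3.278 -2.594 -0.431
v 3.263 -1.948 -0.017
v 2.337 -2.172 -1.123
v 2.322 -1.526 -0.709
v 3.276 -1.753 -1.03
v 2.324 -2.367 -0.11
v 2.236 -1.925 -0.126
v 2.578 -2.078 0.125
v 3.007 -1.428 -0.871
v 3.349 -1.581 -0.619
v 2.785 -1.446 -0.175
v 2.251 -2.539 -0.521
v 2.593 -2.692 -0.269
v 3.022 -2.042 -1.265
v 3.364 -2.195 -1.014
v 2.815 -2.674 -0.965
v 3.49 -2.297 -0.593
v 3.014 -2.604 -0.133
v 2.941 -2.776 -0.544
v 3.235 -2.586 -0.828
v 3.481 -1.918 -0.349
v 3.005 -2.225 0.111
v 2.918 -1.782 0.095
v 3.212 -1.593 -0.19
v 3.353 -2.308 -0.163
v 2.595 -1.895 -1.251
v 2.119 -2.202 -0.791
v 2.388 -2.527 -0.95
v 2.682 -2.338 -1.235
v 2.586 -1.516 -1.007
v 2.11 -1.823 -0.547
v 2.365 -1.534 -0.312
v 2.659 -1.344 -0.596
v 2.247 -1.812 -0.977
v 0.861 3.594 -4.239
v 0.614 3.096 -2.782
v 1.693 4.347 -3.841
v 1.445 3.849 -2.384
v 1.755 2.691 -4.396
v 1.507 2.193 -2.939
v 2.586 3.444 -3.998
v 2.339 2.946 -2.541
f 2 4 1
f 5 2 1
f 1 4 3
f 3 5 1
f 2 8 4
f 6 2 5
f 6 8 2
f 4 8 3
f 7 5 3
f 3 8 7
f 7 6 5
f 8 6 7
f 9 46 25
f 46 20 49
f 25 49 14
f 46 49 25
f 9 25 21
f 25 14 26
f 21 26 10
f 25 26 21
f 9 21 30
f 21 10 31
f 30 31 16
f 21 31 30
f 9 30 42
f 30 16 45
f 42 45 19
f 30 45 42
f 9 42 46
f 42 19 50
f 46 50 20
f 42 50 46
f 10 26 37
f 26 14 40
f 37 40 18
f 26 40 37
f 14 49 27
f 49 20 48
f 27 48 13
f 49 48 27
f 20 50 47
f 50 19 43
f 47 43 11
f 50 43 47
f 19 45 44
f 45 16 32
f 44 32 15
f 45 32 44
f 16 31 36
f 31 10 33
f 36 33 17
f 31 33 36
f 12 38 24
f 38 18 39
f 24 39 13
f 38 39 24
f 12 24 22
f 24 13 23
f 22 23 11
f 24 23 22
f 12 22 29
f 22 11 28
f 29 28 15
f 22 28 29
f 12 29 34
f 29 15 35
f 34 35 17
f 29 35 34
f 12 34 38
f 34 17 41
f 38 41 18
f 34 41 38
f 13 39 27
f 39 18 40
f 27 40 14
f 39 40 27
f 11 23 47
f 23 13 48
f 47 48 20
f 23 48 47
f 15 28 44
f 28 11 43
f 44 43 19
f 28 43 44
f 17 35 36
f 35 15 32
f 36 32 16
f 35 32 36
f 18 41 37
f 41 17 33
f 37 33 10
f 41 33 37
f 52 54 51
f 55 52 51
f 51 54 53
f 53 55 51
f 52 58 54
f 56 52 55
f 56 58 52
f 54 58 53
f 57 55 53
f 53 58 57
f 57 56 55
f 58 56 57



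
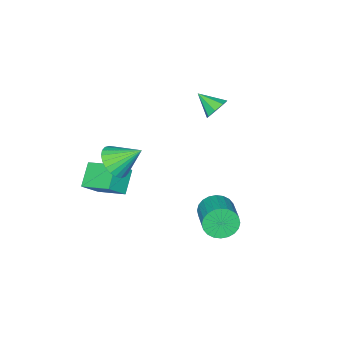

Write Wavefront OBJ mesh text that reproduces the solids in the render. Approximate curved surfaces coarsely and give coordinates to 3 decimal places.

v -3.514 -1.036 2.807
v -2.813 -0.933 2.759
v -3.306 -2.144 3.473
v -3.026 -0.706 3.204
v -3.525 -0.672 3.416
v -4.018 -0.851 3.272
v -4.215 -1.138 2.854
v -4.001 -1.365 2.41
v -3.502 -1.4 2.197
v -3.01 -1.221 2.342
v -1.347 1.036 -2.274
v -0.87 1.016 -3.048
v 0.205 2.385 -2.421
v -0.273 2.404 -1.646
v -1.123 1.252 -3.129
v -0.048 2.62 -2.501
v -1.41 1.454 -3.079
v -0.336 2.823 -2.452
v -1.688 1.593 -2.907
v -0.613 2.962 -2.279
v -1.914 1.648 -2.639
v -0.839 3.016 -2.011
v -2.053 1.608 -2.314
v -0.979 2.977 -1.687
v -2.085 1.482 -1.984
v -1.011 2.851 -1.356
v -2.005 1.288 -1.698
v -0.93 2.657 -1.07
v -1.825 1.055 -1.499
v -0.75 2.424 -0.872
v -1.572 0.82 -1.419
v -0.497 2.188 -0.791
v -1.284 0.617 -1.468
v -0.21 1.986 -0.841
v -1.007 0.478 -1.641
v 0.068 1.847 -1.013
v -0.781 0.424 -1.909
v 0.294 1.792 -1.281
v -0.641 0.463 -2.233
v 0.433 1.832 -1.606
v -0.609 0.589 -2.564
v 0.465 1.958 -1.936
v -0.69 0.783 -2.85
v 0.385 2.152 -2.222
v 1.975 -2.421 1.384
v 2.605 -1.728 1.131
v 1.245 -1.359 2.476
v 2.325 -1.666 0.884
v 1.992 -1.72 0.713
v 1.656 -1.88 0.644
v 1.369 -2.123 0.688
v 1.174 -2.411 0.837
v 1.101 -2.7 1.07
v 1.161 -2.947 1.35
v 1.345 -3.114 1.636
v 1.625 -3.175 1.883
v 1.959 -3.122 2.054
v 2.295 -2.962 2.123
v 2.582 -2.719 2.079
v 2.777 -2.431 1.93
v 2.85 -2.142 1.697
v 2.79 -1.895 1.417
v 0.478 -4.816 -1.643
v 0.179 -3.167 -0.933
v 1.477 -4.258 -2.518
v 1.178 -2.609 -1.808
v 1.362 -5.031 -0.772
v 1.063 -3.382 -0.062
v 2.361 -4.473 -1.647
v 2.062 -2.824 -0.937
f 2 1 4
f 2 4 3
f 4 1 5
f 4 5 3
f 5 1 6
f 5 6 3
f 6 1 7
f 6 7 3
f 7 1 8
f 7 8 3
f 8 1 9
f 8 9 3
f 9 1 10
f 9 10 3
f 10 1 2
f 10 2 3
f 12 11 15
f 12 15 13
f 13 15 16
f 13 16 14
f 15 11 17
f 15 17 16
f 16 17 18
f 16 18 14
f 17 11 19
f 17 19 18
f 18 19 20
f 18 20 14
f 19 11 21
f 19 21 20
f 20 21 22
f 20 22 14
f 21 11 23
f 21 23 22
f 22 23 24
f 22 24 14
f 23 11 25
f 23 25 24
f 24 25 26
f 24 26 14
f 25 11 27
f 25 27 26
f 26 27 28
f 26 28 14
f 27 11 29
f 27 29 28
f 28 29 30
f 28 30 14
f 29 11 31
f 29 31 30
f 30 31 32
f 30 32 14
f 31 11 33
f 31 33 32
f 32 33 34
f 32 34 14
f 33 11 35
f 33 35 34
f 34 35 36
f 34 36 14
f 35 11 37
f 35 37 36
f 36 37 38
f 36 38 14
f 37 11 39
f 37 39 38
f 38 39 40
f 38 40 14
f 39 11 41
f 39 41 40
f 40 41 42
f 40 42 14
f 41 11 43
f 41 43 42
f 42 43 44
f 42 44 14
f 43 11 12
f 43 12 44
f 44 12 13
f 44 13 14
f 46 45 48
f 46 48 47
f 48 45 49
f 48 49 47
f 49 45 50
f 49 50 47
f 50 45 51
f 50 51 47
f 51 45 52
f 51 52 47
f 52 45 53
f 52 53 47
f 53 45 54
f 53 54 47
f 54 45 55
f 54 55 47
f 55 45 56
f 55 56 47
f 56 45 57
f 56 57 47
f 57 45 58
f 57 58 47
f 58 45 59
f 58 59 47
f 59 45 60
f 59 60 47
f 60 45 61
f 60 61 47
f 61 45 62
f 61 62 47
f 62 45 46
f 62 46 47
f 64 66 63
f 67 64 63
f 63 66 65
f 65 67 63
f 64 70 66
f 68 64 67
f 68 70 64
f 66 70 65
f 69 67 65
f 65 70 69
f 69 68 67
f 70 68 69



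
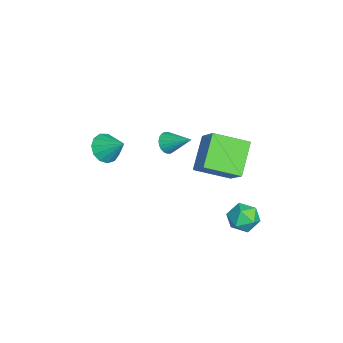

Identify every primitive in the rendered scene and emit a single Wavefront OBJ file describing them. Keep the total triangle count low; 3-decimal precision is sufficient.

v -0.26 -0.039 2.149
v 0.298 -0.073 1.729
v 0.48 1.199 3.031
v 0.144 0.111 1.598
v -0.071 0.273 1.552
v -0.315 0.388 1.597
v -0.551 0.437 1.726
v -0.742 0.414 1.919
v -0.86 0.322 2.147
v -0.887 0.175 2.376
v -0.819 -0.004 2.57
v -0.665 -0.189 2.7
v -0.45 -0.35 2.747
v -0.206 -0.465 2.702
v 0.03 -0.514 2.573
v 0.221 -0.491 2.38
v 0.339 -0.399 2.152
v 0.366 -0.253 1.923
v 0.776 -3.28 2.654
v 1.494 -3.188 2.039
v 1.464 -2.3 3.606
v 1.137 -2.811 1.911
v 0.665 -2.583 2.018
v 0.228 -2.576 2.327
v -0.035 -2.792 2.739
v -0.041 -3.164 3.125
v 0.213 -3.572 3.361
v 0.645 -3.887 3.372
v 1.119 -4.009 3.156
v 1.484 -3.9 2.779
v 1.624 -3.594 2.363
v -0.722 2.956 -0.833
v -1.257 1.691 -0.136
v -1.27 3.404 -0.44
v -1.805 2.14 0.257
v 0.525 3.22 0.603
v -0.01 1.956 1.3
v -0.023 3.669 0.996
v -0.558 2.404 1.693
v 0.931 1.742 3.715
v 2.162 2.243 5.016
v 0.931 3.693 2.965
v 2.162 4.193 4.266
v 2.558 1.227 2.374
v 3.789 1.727 3.675
v 2.558 3.177 1.624
v 3.789 3.678 2.925
v 1.706 4.34 -1.764
v 2.372 4.543 -1.062
v 2.688 3.237 -2.378
v 3.354 3.44 -1.676
v 2.505 2.994 -1.437
v 1.898 3.675 -1.058
v 3.162 4.105 -2.382
v 2.555 4.786 -2.003
v 3.272 4.398 -1.445
v 2.866 3.711 -0.861
v 2.194 4.069 -2.579
v 1.788 3.382 -1.995
f 2 1 4
f 2 4 3
f 4 1 5
f 4 5 3
f 5 1 6
f 5 6 3
f 6 1 7
f 6 7 3
f 7 1 8
f 7 8 3
f 8 1 9
f 8 9 3
f 9 1 10
f 9 10 3
f 10 1 11
f 10 11 3
f 11 1 12
f 11 12 3
f 12 1 13
f 12 13 3
f 13 1 14
f 13 14 3
f 14 1 15
f 14 15 3
f 15 1 16
f 15 16 3
f 16 1 17
f 16 17 3
f 17 1 18
f 17 18 3
f 18 1 2
f 18 2 3
f 20 19 22
f 20 22 21
f 22 19 23
f 22 23 21
f 23 19 24
f 23 24 21
f 24 19 25
f 24 25 21
f 25 19 26
f 25 26 21
f 26 19 27
f 26 27 21
f 27 19 28
f 27 28 21
f 28 19 29
f 28 29 21
f 29 19 30
f 29 30 21
f 30 19 31
f 30 31 21
f 31 19 20
f 31 20 21
f 33 35 32
f 36 33 32
f 32 35 34
f 34 36 32
f 33 39 35
f 37 33 36
f 37 39 33
f 35 39 34
f 38 36 34
f 34 39 38
f 38 37 36
f 39 37 38
f 41 43 40
f 44 41 40
f 40 43 42
f 42 44 40
f 41 47 43
f 45 41 44
f 45 47 41
f 43 47 42
f 46 44 42
f 42 47 46
f 46 45 44
f 47 45 46
f 48 59 53
f 48 53 49
f 48 49 55
f 48 55 58
f 48 58 59
f 49 53 57
f 53 59 52
f 59 58 50
f 58 55 54
f 55 49 56
f 51 57 52
f 51 52 50
f 51 50 54
f 51 54 56
f 51 56 57
f 52 57 53
f 50 52 59
f 54 50 58
f 56 54 55
f 57 56 49



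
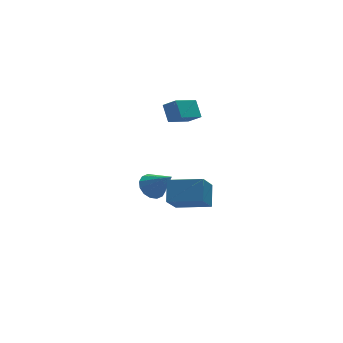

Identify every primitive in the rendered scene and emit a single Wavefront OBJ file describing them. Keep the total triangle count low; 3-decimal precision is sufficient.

v -0.692 3.671 -4.576
v 0.133 4.176 -4.51
v -0.028 2.389 -3.064
v -0.181 4.397 -4.185
v -0.632 4.422 -3.965
v -1.099 4.246 -3.909
v -1.457 3.916 -4.031
v -1.61 3.52 -4.299
v -1.517 3.165 -4.642
v -1.204 2.945 -4.966
v -0.753 2.919 -5.186
v -0.286 3.095 -5.242
v 0.072 3.425 -5.12
v 0.225 3.821 -4.852
v -1.993 -2.006 -2.152
v -3.058 -2.921 -0.644
v -1.434 -0.989 -1.139
v -2.499 -1.904 0.368
v -0.341 -3.296 -1.768
v -1.406 -4.211 -0.261
v 0.218 -2.279 -0.756
v -0.847 -3.194 0.752
v -0.946 1.005 3.017
v -0.432 0.356 3.647
v -0.83 1.932 3.878
v -0.316 1.283 4.507
v 0.636 1.517 2.253
v 1.15 0.868 2.882
v 0.752 2.444 3.113
v 1.266 1.795 3.743
f 2 1 4
f 2 4 3
f 4 1 5
f 4 5 3
f 5 1 6
f 5 6 3
f 6 1 7
f 6 7 3
f 7 1 8
f 7 8 3
f 8 1 9
f 8 9 3
f 9 1 10
f 9 10 3
f 10 1 11
f 10 11 3
f 11 1 12
f 11 12 3
f 12 1 13
f 12 13 3
f 13 1 14
f 13 14 3
f 14 1 2
f 14 2 3
f 16 18 15
f 19 16 15
f 15 18 17
f 17 19 15
f 16 22 18
f 20 16 19
f 20 22 16
f 18 22 17
f 21 19 17
f 17 22 21
f 21 20 19
f 22 20 21
f 24 26 23
f 27 24 23
f 23 26 25
f 25 27 23
f 24 30 26
f 28 24 27
f 28 30 24
f 26 30 25
f 29 27 25
f 25 30 29
f 29 28 27
f 30 28 29



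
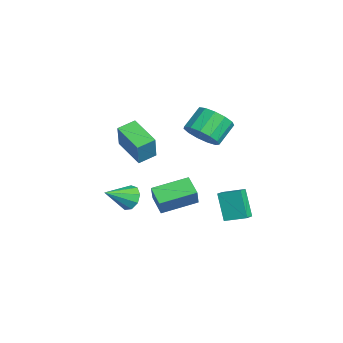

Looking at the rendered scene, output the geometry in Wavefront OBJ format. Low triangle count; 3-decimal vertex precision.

v -2.926 -2.59 1.696
v -2.256 -2.736 3.262
v -3.327 -1.622 1.958
v -2.657 -1.768 3.524
v -1.343 -1.772 1.096
v -0.673 -1.918 2.662
v -1.744 -0.804 1.358
v -1.074 -0.95 2.924
v -1.442 -1.05 -1.685
v -0.892 -1.211 -0.574
v -1.739 0.961 -1.246
v -1.189 0.8 -0.135
v -0.351 -0.78 -2.185
v 0.199 -0.941 -1.074
v -0.648 1.231 -1.746
v -0.098 1.07 -0.635
v 0.224 -2.469 -0.46
v 0.547 -2.77 -1.128
v 0.756 -3.811 0.4
v 0.913 -2.457 -0.867
v 0.956 -2.15 -0.416
v 0.657 -1.993 0.014
v 0.155 -2.058 0.223
v -0.314 -2.316 0.111
v -0.532 -2.646 -0.268
v -0.396 -2.893 -0.736
v 0.03 -2.942 -1.076
v -2.114 2.761 -2.055
v -1.463 2.367 -1.724
v -1.642 3.896 -1.633
v -0.991 3.502 -1.302
v -1.209 2.958 -3.598
v -0.558 2.564 -3.267
v -0.737 4.093 -3.176
v -0.086 3.699 -2.845
v -0.591 1.341 3.293
v 0.234 2.022 3.307
v -0.525 2.921 4.221
v -1.349 2.239 4.207
v -0.119 2.192 2.848
v -0.878 3.09 3.762
v -0.621 2.09 2.53
v -1.38 2.989 3.445
v -1.114 1.751 2.455
v -1.873 2.65 3.369
v -1.44 1.282 2.645
v -2.199 2.181 3.56
v -1.497 0.831 3.041
v -2.256 1.73 3.956
v -1.266 0.542 3.517
v -2.025 1.441 4.432
v -0.821 0.506 3.922
v -1.579 1.405 4.836
v -0.302 0.736 4.127
v -1.061 1.635 5.041
v 0.125 1.157 4.067
v -0.634 2.056 4.981
v 0.325 1.637 3.761
v -0.434 2.536 4.676
f 2 4 1
f 5 2 1
f 1 4 3
f 3 5 1
f 2 8 4
f 6 2 5
f 6 8 2
f 4 8 3
f 7 5 3
f 3 8 7
f 7 6 5
f 8 6 7
f 10 12 9
f 13 10 9
f 9 12 11
f 11 13 9
f 10 16 12
f 14 10 13
f 14 16 10
f 12 16 11
f 15 13 11
f 11 16 15
f 15 14 13
f 16 14 15
f 18 17 20
f 18 20 19
f 20 17 21
f 20 21 19
f 21 17 22
f 21 22 19
f 22 17 23
f 22 23 19
f 23 17 24
f 23 24 19
f 24 17 25
f 24 25 19
f 25 17 26
f 25 26 19
f 26 17 27
f 26 27 19
f 27 17 18
f 27 18 19
f 29 31 28
f 32 29 28
f 28 31 30
f 30 32 28
f 29 35 31
f 33 29 32
f 33 35 29
f 31 35 30
f 34 32 30
f 30 35 34
f 34 33 32
f 35 33 34
f 37 36 40
f 37 40 38
f 38 40 41
f 38 41 39
f 40 36 42
f 40 42 41
f 41 42 43
f 41 43 39
f 42 36 44
f 42 44 43
f 43 44 45
f 43 45 39
f 44 36 46
f 44 46 45
f 45 46 47
f 45 47 39
f 46 36 48
f 46 48 47
f 47 48 49
f 47 49 39
f 48 36 50
f 48 50 49
f 49 50 51
f 49 51 39
f 50 36 52
f 50 52 51
f 51 52 53
f 51 53 39
f 52 36 54
f 52 54 53
f 53 54 55
f 53 55 39
f 54 36 56
f 54 56 55
f 55 56 57
f 55 57 39
f 56 36 58
f 56 58 57
f 57 58 59
f 57 59 39
f 58 36 37
f 58 37 59
f 59 37 38
f 59 38 39



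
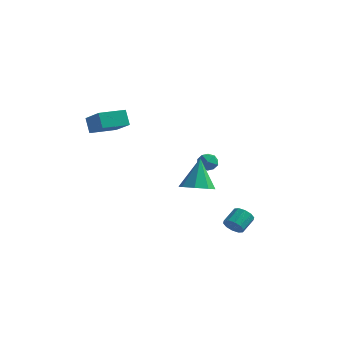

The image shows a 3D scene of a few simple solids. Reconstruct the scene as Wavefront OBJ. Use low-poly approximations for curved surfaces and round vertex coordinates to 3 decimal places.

v 0.929 0.591 -1.823
v 1.893 0.265 -1.564
v 0.651 1.369 0.183
v 1.889 1.015 -1.854
v 1.323 1.516 -2.127
v 0.526 1.475 -2.222
v -0.035 0.917 -2.083
v -0.031 0.168 -1.792
v 0.535 -0.333 -1.52
v 1.332 -0.293 -1.425
v -3.622 -3.381 2.758
v -4.07 -3.116 3.726
v -2.818 -1.94 2.734
v -3.266 -1.675 3.703
v -2.154 -4.185 3.657
v -2.602 -3.92 4.626
v -1.35 -2.744 3.634
v -1.798 -2.479 4.602
v 0.326 3.334 -1.363
v 0.793 3.076 -0.856
v -0.593 3.044 -0.664
v -0.126 2.786 -0.157
v -0.161 3.509 -0.291
v 0.407 3.688 -0.723
v -0.207 2.432 -0.797
v 0.361 2.611 -1.229
v 0.464 2.519 -0.506
v 0.492 3.184 -0.194
v -0.292 2.936 -1.326
v -0.264 3.601 -1.014
v 3.442 0.448 -4.232
v 4.036 0.231 -3.982
v 4.132 1.215 -3.357
v 3.538 1.432 -3.608
v 4.114 0.447 -4.334
v 4.21 1.431 -3.709
v 3.936 0.663 -4.647
v 4.032 1.647 -4.022
v 3.569 0.797 -4.802
v 3.665 1.781 -4.177
v 3.153 0.797 -4.739
v 3.249 1.782 -4.114
v 2.848 0.665 -4.483
v 2.944 1.649 -3.858
v 2.77 0.449 -4.131
v 2.866 1.433 -3.506
v 2.948 0.233 -3.818
v 3.044 1.217 -3.193
v 3.315 0.099 -3.663
v 3.411 1.083 -3.038
v 3.731 0.098 -3.726
v 3.827 1.083 -3.101
f 2 1 4
f 2 4 3
f 4 1 5
f 4 5 3
f 5 1 6
f 5 6 3
f 6 1 7
f 6 7 3
f 7 1 8
f 7 8 3
f 8 1 9
f 8 9 3
f 9 1 10
f 9 10 3
f 10 1 2
f 10 2 3
f 12 14 11
f 15 12 11
f 11 14 13
f 13 15 11
f 12 18 14
f 16 12 15
f 16 18 12
f 14 18 13
f 17 15 13
f 13 18 17
f 17 16 15
f 18 16 17
f 19 30 24
f 19 24 20
f 19 20 26
f 19 26 29
f 19 29 30
f 20 24 28
f 24 30 23
f 30 29 21
f 29 26 25
f 26 20 27
f 22 28 23
f 22 23 21
f 22 21 25
f 22 25 27
f 22 27 28
f 23 28 24
f 21 23 30
f 25 21 29
f 27 25 26
f 28 27 20
f 32 31 35
f 32 35 33
f 33 35 36
f 33 36 34
f 35 31 37
f 35 37 36
f 36 37 38
f 36 38 34
f 37 31 39
f 37 39 38
f 38 39 40
f 38 40 34
f 39 31 41
f 39 41 40
f 40 41 42
f 40 42 34
f 41 31 43
f 41 43 42
f 42 43 44
f 42 44 34
f 43 31 45
f 43 45 44
f 44 45 46
f 44 46 34
f 45 31 47
f 45 47 46
f 46 47 48
f 46 48 34
f 47 31 49
f 47 49 48
f 48 49 50
f 48 50 34
f 49 31 51
f 49 51 50
f 50 51 52
f 50 52 34
f 51 31 32
f 51 32 52
f 52 32 33
f 52 33 34



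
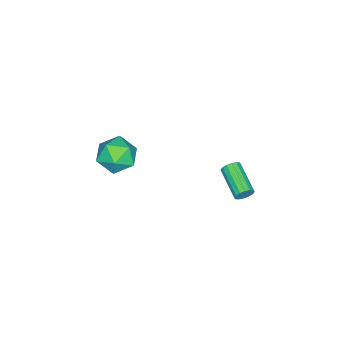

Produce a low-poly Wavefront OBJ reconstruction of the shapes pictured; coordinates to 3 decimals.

v 1.442 3.203 -2.023
v 1.757 3.111 -1.607
v 0.633 1.825 -1.041
v 0.318 1.917 -1.457
v 1.581 3.303 -1.521
v 0.456 2.017 -0.955
v 1.368 3.468 -1.57
v 0.243 2.182 -1.004
v 1.174 3.562 -1.74
v 0.049 2.276 -1.174
v 1.053 3.56 -1.986
v -0.072 2.274 -1.42
v 1.036 3.463 -2.242
v -0.089 2.176 -1.676
v 1.127 3.295 -2.439
v 0.003 2.009 -1.873
v 1.304 3.103 -2.525
v 0.179 1.817 -1.959
v 1.517 2.938 -2.476
v 0.392 1.652 -1.91
v 1.711 2.844 -2.306
v 0.586 1.558 -1.74
v 1.832 2.846 -2.06
v 0.707 1.56 -1.494
v 1.849 2.944 -1.804
v 0.724 1.657 -1.238
v 0.976 -2.932 -1.661
v 2.041 -2.535 -1.879
v 1.659 -4.665 -1.481
v 2.724 -4.268 -1.699
v 2.193 -3.989 -0.71
v 1.771 -2.918 -0.821
v 1.929 -4.282 -2.539
v 1.507 -3.211 -2.65
v 2.63 -3.37 -2.421
v 2.793 -3.188 -1.291
v 0.907 -4.012 -2.069
v 1.07 -3.83 -0.939
f 2 1 5
f 2 5 3
f 3 5 6
f 3 6 4
f 5 1 7
f 5 7 6
f 6 7 8
f 6 8 4
f 7 1 9
f 7 9 8
f 8 9 10
f 8 10 4
f 9 1 11
f 9 11 10
f 10 11 12
f 10 12 4
f 11 1 13
f 11 13 12
f 12 13 14
f 12 14 4
f 13 1 15
f 13 15 14
f 14 15 16
f 14 16 4
f 15 1 17
f 15 17 16
f 16 17 18
f 16 18 4
f 17 1 19
f 17 19 18
f 18 19 20
f 18 20 4
f 19 1 21
f 19 21 20
f 20 21 22
f 20 22 4
f 21 1 23
f 21 23 22
f 22 23 24
f 22 24 4
f 23 1 25
f 23 25 24
f 24 25 26
f 24 26 4
f 25 1 2
f 25 2 26
f 26 2 3
f 26 3 4
f 27 38 32
f 27 32 28
f 27 28 34
f 27 34 37
f 27 37 38
f 28 32 36
f 32 38 31
f 38 37 29
f 37 34 33
f 34 28 35
f 30 36 31
f 30 31 29
f 30 29 33
f 30 33 35
f 30 35 36
f 31 36 32
f 29 31 38
f 33 29 37
f 35 33 34
f 36 35 28



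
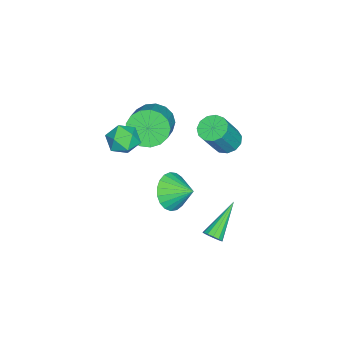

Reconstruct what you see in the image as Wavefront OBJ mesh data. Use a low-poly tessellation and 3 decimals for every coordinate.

v -0.446 -0.934 1.968
v 0.158 -1.118 1.142
v 1.89 -0.75 2.326
v 1.286 -0.566 3.152
v 0.071 -0.629 1.118
v 1.802 -0.261 2.303
v -0.136 -0.209 1.289
v 1.596 0.158 2.474
v -0.413 0.044 1.616
v 1.319 0.412 2.8
v -0.698 0.074 2.023
v 1.034 0.441 3.208
v -0.925 -0.128 2.418
v 0.807 0.24 3.602
v -1.042 -0.514 2.709
v 0.69 -0.146 3.894
v -1.023 -0.996 2.831
v 0.709 -0.628 4.015
v -0.871 -1.464 2.755
v 0.86 -1.096 3.939
v -0.623 -1.811 2.498
v 1.109 -1.443 3.683
v -0.333 -1.956 2.12
v 1.399 -1.589 3.305
v -0.07 -1.868 1.708
v 1.662 -1.5 2.892
v 0.108 -1.565 1.354
v 1.84 -1.198 2.539
v 2.274 -0.812 4.053
v 3.084 -0.636 4.326
v 2.796 -1.664 3.054
v 3.606 -1.488 3.327
v 3.069 -1.958 3.829
v 2.747 -1.432 4.446
v 3.133 -0.868 2.934
v 2.811 -0.342 3.551
v 3.615 -0.671 3.634
v 3.575 -1.344 4.187
v 2.305 -0.956 3.193
v 2.265 -1.629 3.746
v 2.48 2.987 -2.872
v 2.736 2.835 -2.446
v 0.76 3.453 -1.668
v 2.792 3.121 -2.478
v 2.748 3.364 -2.635
v 2.619 3.488 -2.867
v 2.446 3.453 -3.101
v 2.283 3.27 -3.262
v 2.183 2.997 -3.299
v 2.177 2.721 -3.201
v 2.267 2.53 -2.998
v 2.425 2.483 -2.756
v 2.6 2.597 -2.55
v 2.632 1.061 0.159
v 3.22 0.553 0.851
v 2.868 2.179 0.781
v 3.509 0.66 0.548
v 3.647 0.837 0.178
v 3.61 1.052 -0.195
v 3.403 1.269 -0.507
v 3.063 1.45 -0.704
v 2.649 1.564 -0.751
v 2.231 1.591 -0.641
v 1.883 1.526 -0.392
v 1.665 1.381 -0.049
v 1.613 1.181 0.331
v 1.738 0.96 0.681
v 2.018 0.756 0.941
v 2.403 0.606 1.066
v 2.829 0.534 1.034
v -0.59 2.629 1.547
v -0.181 2.097 1.189
v 0.778 1.699 2.875
v 0.37 2.231 3.233
v 0.038 2.463 1.151
v 0.997 2.065 2.837
v 0.057 2.882 1.239
v 1.016 2.484 2.925
v -0.128 3.22 1.424
v 0.831 2.823 3.11
v -0.46 3.371 1.648
v 0.499 2.973 3.335
v -0.834 3.286 1.841
v 0.125 2.888 3.527
v -1.129 2.992 1.94
v -0.17 2.595 3.626
v -1.253 2.583 1.914
v -0.294 2.186 3.6
v -1.167 2.189 1.772
v -0.208 1.791 3.458
v -0.897 1.934 1.558
v 0.062 1.536 3.244
v -0.53 1.9 1.341
v 0.429 1.502 3.027
f 2 1 5
f 2 5 3
f 3 5 6
f 3 6 4
f 5 1 7
f 5 7 6
f 6 7 8
f 6 8 4
f 7 1 9
f 7 9 8
f 8 9 10
f 8 10 4
f 9 1 11
f 9 11 10
f 10 11 12
f 10 12 4
f 11 1 13
f 11 13 12
f 12 13 14
f 12 14 4
f 13 1 15
f 13 15 14
f 14 15 16
f 14 16 4
f 15 1 17
f 15 17 16
f 16 17 18
f 16 18 4
f 17 1 19
f 17 19 18
f 18 19 20
f 18 20 4
f 19 1 21
f 19 21 20
f 20 21 22
f 20 22 4
f 21 1 23
f 21 23 22
f 22 23 24
f 22 24 4
f 23 1 25
f 23 25 24
f 24 25 26
f 24 26 4
f 25 1 27
f 25 27 26
f 26 27 28
f 26 28 4
f 27 1 2
f 27 2 28
f 28 2 3
f 28 3 4
f 29 40 34
f 29 34 30
f 29 30 36
f 29 36 39
f 29 39 40
f 30 34 38
f 34 40 33
f 40 39 31
f 39 36 35
f 36 30 37
f 32 38 33
f 32 33 31
f 32 31 35
f 32 35 37
f 32 37 38
f 33 38 34
f 31 33 40
f 35 31 39
f 37 35 36
f 38 37 30
f 42 41 44
f 42 44 43
f 44 41 45
f 44 45 43
f 45 41 46
f 45 46 43
f 46 41 47
f 46 47 43
f 47 41 48
f 47 48 43
f 48 41 49
f 48 49 43
f 49 41 50
f 49 50 43
f 50 41 51
f 50 51 43
f 51 41 52
f 51 52 43
f 52 41 53
f 52 53 43
f 53 41 42
f 53 42 43
f 55 54 57
f 55 57 56
f 57 54 58
f 57 58 56
f 58 54 59
f 58 59 56
f 59 54 60
f 59 60 56
f 60 54 61
f 60 61 56
f 61 54 62
f 61 62 56
f 62 54 63
f 62 63 56
f 63 54 64
f 63 64 56
f 64 54 65
f 64 65 56
f 65 54 66
f 65 66 56
f 66 54 67
f 66 67 56
f 67 54 68
f 67 68 56
f 68 54 69
f 68 69 56
f 69 54 70
f 69 70 56
f 70 54 55
f 70 55 56
f 72 71 75
f 72 75 73
f 73 75 76
f 73 76 74
f 75 71 77
f 75 77 76
f 76 77 78
f 76 78 74
f 77 71 79
f 77 79 78
f 78 79 80
f 78 80 74
f 79 71 81
f 79 81 80
f 80 81 82
f 80 82 74
f 81 71 83
f 81 83 82
f 82 83 84
f 82 84 74
f 83 71 85
f 83 85 84
f 84 85 86
f 84 86 74
f 85 71 87
f 85 87 86
f 86 87 88
f 86 88 74
f 87 71 89
f 87 89 88
f 88 89 90
f 88 90 74
f 89 71 91
f 89 91 90
f 90 91 92
f 90 92 74
f 91 71 93
f 91 93 92
f 92 93 94
f 92 94 74
f 93 71 72
f 93 72 94
f 94 72 73
f 94 73 74



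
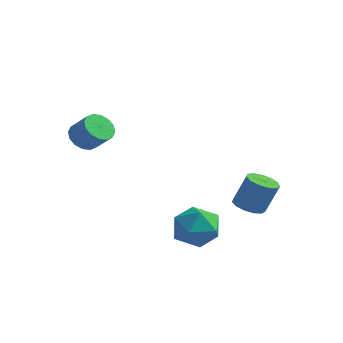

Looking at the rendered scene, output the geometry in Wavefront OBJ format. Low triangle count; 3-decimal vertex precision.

v 3.294 1.79 -2.373
v 4.077 1.646 -2.608
v 4.629 1.986 -0.983
v 3.846 2.13 -0.747
v 4 2.102 -2.678
v 4.552 2.442 -1.053
v 3.699 2.459 -2.65
v 4.251 2.799 -1.025
v 3.27 2.603 -2.535
v 3.822 2.944 -0.909
v 2.848 2.49 -2.368
v 3.4 2.83 -0.742
v 2.568 2.154 -2.202
v 3.12 2.494 -0.577
v 2.518 1.702 -2.091
v 3.07 2.043 -0.465
v 2.715 1.279 -2.069
v 3.267 1.619 -0.444
v 3.095 1.017 -2.143
v 3.648 1.358 -0.518
v 3.539 1.001 -2.291
v 4.091 1.341 -0.665
v 3.905 1.235 -2.464
v 4.457 1.576 -0.839
v 2.892 -1.379 -2.235
v 3.95 -1.824 -2.707
v 2.53 -3.156 -1.373
v 3.588 -3.601 -1.845
v 3.62 -2.74 -0.951
v 3.844 -1.642 -1.484
v 2.636 -3.338 -2.596
v 2.86 -2.24 -3.129
v 3.792 -3.034 -2.93
v 4.4 -2.665 -1.913
v 2.08 -2.315 -2.167
v 2.688 -1.946 -1.15
v -2.422 -3.11 2.385
v -1.876 -2.901 1.795
v -0.912 -2.962 2.666
v -1.458 -3.17 3.255
v -2.005 -2.528 1.964
v -1.042 -2.588 2.835
v -2.246 -2.311 2.246
v -1.283 -2.371 3.116
v -2.534 -2.307 2.565
v -1.57 -2.368 3.435
v -2.792 -2.519 2.835
v -1.828 -2.579 3.706
v -2.951 -2.889 2.985
v -1.987 -2.95 3.856
v -2.968 -3.318 2.974
v -2.004 -3.379 3.845
v -2.838 -3.692 2.805
v -1.875 -3.752 3.676
v -2.597 -3.909 2.524
v -1.634 -3.969 3.394
v -2.31 -3.912 2.205
v -1.346 -3.973 3.075
v -2.052 -3.701 1.934
v -1.088 -3.761 2.805
v -1.893 -3.33 1.784
v -0.929 -3.391 2.655
f 2 1 5
f 2 5 3
f 3 5 6
f 3 6 4
f 5 1 7
f 5 7 6
f 6 7 8
f 6 8 4
f 7 1 9
f 7 9 8
f 8 9 10
f 8 10 4
f 9 1 11
f 9 11 10
f 10 11 12
f 10 12 4
f 11 1 13
f 11 13 12
f 12 13 14
f 12 14 4
f 13 1 15
f 13 15 14
f 14 15 16
f 14 16 4
f 15 1 17
f 15 17 16
f 16 17 18
f 16 18 4
f 17 1 19
f 17 19 18
f 18 19 20
f 18 20 4
f 19 1 21
f 19 21 20
f 20 21 22
f 20 22 4
f 21 1 23
f 21 23 22
f 22 23 24
f 22 24 4
f 23 1 2
f 23 2 24
f 24 2 3
f 24 3 4
f 25 36 30
f 25 30 26
f 25 26 32
f 25 32 35
f 25 35 36
f 26 30 34
f 30 36 29
f 36 35 27
f 35 32 31
f 32 26 33
f 28 34 29
f 28 29 27
f 28 27 31
f 28 31 33
f 28 33 34
f 29 34 30
f 27 29 36
f 31 27 35
f 33 31 32
f 34 33 26
f 38 37 41
f 38 41 39
f 39 41 42
f 39 42 40
f 41 37 43
f 41 43 42
f 42 43 44
f 42 44 40
f 43 37 45
f 43 45 44
f 44 45 46
f 44 46 40
f 45 37 47
f 45 47 46
f 46 47 48
f 46 48 40
f 47 37 49
f 47 49 48
f 48 49 50
f 48 50 40
f 49 37 51
f 49 51 50
f 50 51 52
f 50 52 40
f 51 37 53
f 51 53 52
f 52 53 54
f 52 54 40
f 53 37 55
f 53 55 54
f 54 55 56
f 54 56 40
f 55 37 57
f 55 57 56
f 56 57 58
f 56 58 40
f 57 37 59
f 57 59 58
f 58 59 60
f 58 60 40
f 59 37 61
f 59 61 60
f 60 61 62
f 60 62 40
f 61 37 38
f 61 38 62
f 62 38 39
f 62 39 40



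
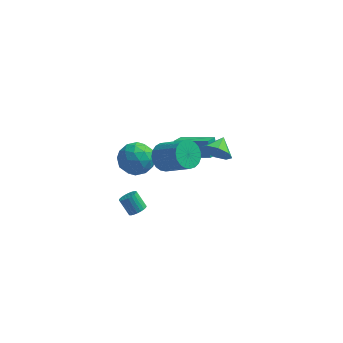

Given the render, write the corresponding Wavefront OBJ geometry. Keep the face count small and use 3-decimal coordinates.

v -1.433 0.618 -1.336
v -1.65 1.177 -0.402
v -1.148 1.369 -1.719
v -1.365 1.928 -0.785
v 0.505 0.232 -0.655
v 0.288 0.791 0.279
v 0.79 0.983 -1.038
v 0.573 1.542 -0.104
v -3.278 -1.515 -4.318
v -2.815 -1.297 -4.09
v -3.419 -0.888 -3.254
v -3.882 -1.105 -3.482
v -2.88 -1.133 -4.218
v -3.485 -0.723 -3.382
v -3.007 -1.027 -4.361
v -3.611 -0.617 -3.525
v -3.174 -0.995 -4.498
v -3.779 -0.585 -3.662
v -3.357 -1.042 -4.607
v -3.962 -0.632 -3.771
v -3.528 -1.161 -4.672
v -4.133 -0.751 -3.837
v -3.661 -1.334 -4.684
v -4.266 -0.925 -3.848
v -3.736 -1.535 -4.64
v -4.34 -1.125 -3.804
v -3.741 -1.732 -4.546
v -4.345 -1.323 -3.71
v -3.675 -1.897 -4.418
v -4.28 -1.487 -3.582
v -3.549 -2.003 -4.275
v -4.153 -1.593 -3.439
v -3.381 -2.035 -4.138
v -3.986 -1.625 -3.302
v -3.198 -1.988 -4.029
v -3.803 -1.578 -3.193
v -3.027 -1.869 -3.963
v -3.632 -1.459 -3.128
v -2.894 -1.695 -3.952
v -3.499 -1.286 -3.116
v -2.82 -1.495 -3.996
v -3.424 -1.085 -3.16
v 1.139 -2.634 2.92
v 1.64 -2.478 2.214
v 1.401 -1.666 3.32
v 1.005 -2.272 2.13
v 0.448 -2.278 2.509
v 0.296 -2.493 3.129
v 0.638 -2.79 3.627
v 1.274 -2.997 3.711
v 1.831 -2.991 3.332
v 1.983 -2.776 2.712
v -1.558 -2.987 2.504
v -1.161 -3.366 1.817
v 0.196 -4.032 2.968
v -0.202 -3.653 3.656
v -1.004 -3.035 1.823
v 0.353 -3.701 2.974
v -0.943 -2.696 1.947
v 0.414 -3.362 3.098
v -0.988 -2.408 2.167
v 0.369 -3.074 3.318
v -1.132 -2.219 2.446
v 0.225 -2.885 3.597
v -1.35 -2.164 2.735
v 0.007 -2.83 3.886
v -1.604 -2.25 2.984
v -0.247 -2.916 4.135
v -1.85 -2.464 3.15
v -0.493 -3.13 4.301
v -2.045 -2.769 3.204
v -0.688 -3.435 4.356
v -2.157 -3.111 3.138
v -0.8 -3.777 4.289
v -2.165 -3.432 2.962
v -0.808 -4.098 4.113
v -2.068 -3.675 2.707
v -0.711 -4.341 3.858
v -1.883 -3.8 2.417
v -0.526 -4.466 3.568
v -1.642 -3.784 2.142
v -0.285 -4.45 3.293
v -1.387 -3.631 1.929
v -0.03 -4.297 3.081
v -3.238 -1.523 2.067
v -2.641 -1.312 1.175
v -3.739 -3.068 1.365
v -3.142 -2.857 0.473
v -2.647 -3.063 1.426
v -2.338 -2.108 1.86
v -4.042 -2.272 0.68
v -3.733 -1.317 1.114
v -3.138 -1.774 0.318
v -2.276 -2.263 0.779
v -4.104 -2.117 1.761
v -3.242 -2.606 2.222
v -2.896 -1.282 1.683
v -3.484 -3.098 0.857
v -3.193 -3.22 1.417
v -2.842 -3.095 0.893
v -2.717 -1.75 2.085
v -2.366 -1.626 1.561
v -2.37 -2.655 1.709
v -4.014 -2.754 0.979
v -3.663 -2.63 0.455
v -3.538 -1.285 1.647
v -3.187 -1.16 1.123
v -4.01 -1.725 0.831
v -2.837 -1.429 0.655
v -3.131 -2.337 0.242
v -3.661 -1.994 0.364
v -3.479 -1.432 0.619
v -2.33 -1.717 0.926
v -2.624 -2.625 0.513
v -2.333 -2.746 1.073
v -2.152 -2.185 1.329
v -2.622 -1.989 0.422
v -3.756 -1.755 2.027
v -4.05 -2.663 1.614
v -4.228 -2.195 1.211
v -4.047 -1.634 1.467
v -3.249 -2.043 2.298
v -3.543 -2.951 1.885
v -2.901 -2.948 1.921
v -2.719 -2.386 2.176
v -3.758 -2.391 2.118
f 2 4 1
f 5 2 1
f 1 4 3
f 3 5 1
f 2 8 4
f 6 2 5
f 6 8 2
f 4 8 3
f 7 5 3
f 3 8 7
f 7 6 5
f 8 6 7
f 10 9 13
f 10 13 11
f 11 13 14
f 11 14 12
f 13 9 15
f 13 15 14
f 14 15 16
f 14 16 12
f 15 9 17
f 15 17 16
f 16 17 18
f 16 18 12
f 17 9 19
f 17 19 18
f 18 19 20
f 18 20 12
f 19 9 21
f 19 21 20
f 20 21 22
f 20 22 12
f 21 9 23
f 21 23 22
f 22 23 24
f 22 24 12
f 23 9 25
f 23 25 24
f 24 25 26
f 24 26 12
f 25 9 27
f 25 27 26
f 26 27 28
f 26 28 12
f 27 9 29
f 27 29 28
f 28 29 30
f 28 30 12
f 29 9 31
f 29 31 30
f 30 31 32
f 30 32 12
f 31 9 33
f 31 33 32
f 32 33 34
f 32 34 12
f 33 9 35
f 33 35 34
f 34 35 36
f 34 36 12
f 35 9 37
f 35 37 36
f 36 37 38
f 36 38 12
f 37 9 39
f 37 39 38
f 38 39 40
f 38 40 12
f 39 9 41
f 39 41 40
f 40 41 42
f 40 42 12
f 41 9 10
f 41 10 42
f 42 10 11
f 42 11 12
f 44 43 46
f 44 46 45
f 46 43 47
f 46 47 45
f 47 43 48
f 47 48 45
f 48 43 49
f 48 49 45
f 49 43 50
f 49 50 45
f 50 43 51
f 50 51 45
f 51 43 52
f 51 52 45
f 52 43 44
f 52 44 45
f 54 53 57
f 54 57 55
f 55 57 58
f 55 58 56
f 57 53 59
f 57 59 58
f 58 59 60
f 58 60 56
f 59 53 61
f 59 61 60
f 60 61 62
f 60 62 56
f 61 53 63
f 61 63 62
f 62 63 64
f 62 64 56
f 63 53 65
f 63 65 64
f 64 65 66
f 64 66 56
f 65 53 67
f 65 67 66
f 66 67 68
f 66 68 56
f 67 53 69
f 67 69 68
f 68 69 70
f 68 70 56
f 69 53 71
f 69 71 70
f 70 71 72
f 70 72 56
f 71 53 73
f 71 73 72
f 72 73 74
f 72 74 56
f 73 53 75
f 73 75 74
f 74 75 76
f 74 76 56
f 75 53 77
f 75 77 76
f 76 77 78
f 76 78 56
f 77 53 79
f 77 79 78
f 78 79 80
f 78 80 56
f 79 53 81
f 79 81 80
f 80 81 82
f 80 82 56
f 81 53 83
f 81 83 82
f 82 83 84
f 82 84 56
f 83 53 54
f 83 54 84
f 84 54 55
f 84 55 56
f 85 122 101
f 122 96 125
f 101 125 90
f 122 125 101
f 85 101 97
f 101 90 102
f 97 102 86
f 101 102 97
f 85 97 106
f 97 86 107
f 106 107 92
f 97 107 106
f 85 106 118
f 106 92 121
f 118 121 95
f 106 121 118
f 85 118 122
f 118 95 126
f 122 126 96
f 118 126 122
f 86 102 113
f 102 90 116
f 113 116 94
f 102 116 113
f 90 125 103
f 125 96 124
f 103 124 89
f 125 124 103
f 96 126 123
f 126 95 119
f 123 119 87
f 126 119 123
f 95 121 120
f 121 92 108
f 120 108 91
f 121 108 120
f 92 107 112
f 107 86 109
f 112 109 93
f 107 109 112
f 88 114 100
f 114 94 115
f 100 115 89
f 114 115 100
f 88 100 98
f 100 89 99
f 98 99 87
f 100 99 98
f 88 98 105
f 98 87 104
f 105 104 91
f 98 104 105
f 88 105 110
f 105 91 111
f 110 111 93
f 105 111 110
f 88 110 114
f 110 93 117
f 114 117 94
f 110 117 114
f 89 115 103
f 115 94 116
f 103 116 90
f 115 116 103
f 87 99 123
f 99 89 124
f 123 124 96
f 99 124 123
f 91 104 120
f 104 87 119
f 120 119 95
f 104 119 120
f 93 111 112
f 111 91 108
f 112 108 92
f 111 108 112
f 94 117 113
f 117 93 109
f 113 109 86
f 117 109 113

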